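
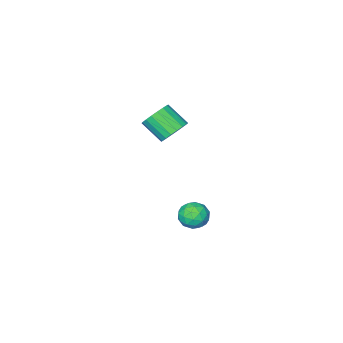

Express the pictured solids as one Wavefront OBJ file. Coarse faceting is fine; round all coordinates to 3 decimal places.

v 0.004 0.589 2.111
v 0.762 0.664 1.902
v 1.094 -0.354 2.741
v 0.336 -0.429 2.949
v 0.735 0.882 2.177
v 1.067 -0.136 3.016
v 0.563 1.041 2.439
v 0.894 0.023 3.278
v 0.28 1.111 2.635
v 0.611 0.093 3.474
v -0.058 1.078 2.728
v 0.274 0.06 3.567
v -0.383 0.947 2.699
v -0.051 -0.07 3.537
v -0.631 0.746 2.553
v -0.3 -0.272 3.391
v -0.754 0.514 2.319
v -0.422 -0.504 3.158
v -0.727 0.296 2.044
v -0.395 -0.722 2.883
v -0.554 0.137 1.782
v -0.223 -0.881 2.621
v -0.271 0.067 1.586
v 0.06 -0.951 2.425
v 0.066 0.1 1.493
v 0.398 -0.918 2.332
v 0.391 0.23 1.523
v 0.723 -0.787 2.361
v 0.64 0.432 1.669
v 0.971 -0.586 2.507
v -0.027 1.729 -2.731
v 0.315 1.373 -3.359
v -1.195 1.507 -3.241
v -0.853 1.151 -3.869
v -0.827 0.804 -3.15
v -0.106 0.94 -2.835
v -0.774 1.94 -3.765
v -0.053 2.076 -3.45
v -0.147 1.503 -3.998
v -0.18 0.801 -3.618
v -0.7 2.079 -2.982
v -0.733 1.377 -2.602
v 0.246 1.57 -3
v -1.126 1.31 -3.6
v -1.111 1.106 -3.177
v -0.91 0.896 -3.546
v -0.001 1.316 -2.692
v 0.2 1.107 -3.062
v -0.471 0.772 -2.939
v -1.08 1.773 -3.538
v -0.879 1.564 -3.908
v 0.03 1.984 -3.054
v 0.231 1.774 -3.423
v -0.409 2.108 -3.661
v 0.176 1.437 -3.745
v -0.511 1.307 -4.045
v -0.464 1.771 -3.984
v -0.04 1.851 -3.799
v 0.156 1.025 -3.522
v -0.53 0.895 -3.822
v -0.515 0.69 -3.399
v -0.091 0.771 -3.214
v -0.115 1.101 -3.898
v -0.35 1.985 -2.778
v -1.036 1.855 -3.078
v -0.789 2.109 -3.386
v -0.365 2.19 -3.201
v -0.369 1.573 -2.555
v -1.056 1.443 -2.855
v -0.84 1.029 -2.801
v -0.416 1.109 -2.616
v -0.765 1.779 -2.702
f 2 1 5
f 2 5 3
f 3 5 6
f 3 6 4
f 5 1 7
f 5 7 6
f 6 7 8
f 6 8 4
f 7 1 9
f 7 9 8
f 8 9 10
f 8 10 4
f 9 1 11
f 9 11 10
f 10 11 12
f 10 12 4
f 11 1 13
f 11 13 12
f 12 13 14
f 12 14 4
f 13 1 15
f 13 15 14
f 14 15 16
f 14 16 4
f 15 1 17
f 15 17 16
f 16 17 18
f 16 18 4
f 17 1 19
f 17 19 18
f 18 19 20
f 18 20 4
f 19 1 21
f 19 21 20
f 20 21 22
f 20 22 4
f 21 1 23
f 21 23 22
f 22 23 24
f 22 24 4
f 23 1 25
f 23 25 24
f 24 25 26
f 24 26 4
f 25 1 27
f 25 27 26
f 26 27 28
f 26 28 4
f 27 1 29
f 27 29 28
f 28 29 30
f 28 30 4
f 29 1 2
f 29 2 30
f 30 2 3
f 30 3 4
f 31 68 47
f 68 42 71
f 47 71 36
f 68 71 47
f 31 47 43
f 47 36 48
f 43 48 32
f 47 48 43
f 31 43 52
f 43 32 53
f 52 53 38
f 43 53 52
f 31 52 64
f 52 38 67
f 64 67 41
f 52 67 64
f 31 64 68
f 64 41 72
f 68 72 42
f 64 72 68
f 32 48 59
f 48 36 62
f 59 62 40
f 48 62 59
f 36 71 49
f 71 42 70
f 49 70 35
f 71 70 49
f 42 72 69
f 72 41 65
f 69 65 33
f 72 65 69
f 41 67 66
f 67 38 54
f 66 54 37
f 67 54 66
f 38 53 58
f 53 32 55
f 58 55 39
f 53 55 58
f 34 60 46
f 60 40 61
f 46 61 35
f 60 61 46
f 34 46 44
f 46 35 45
f 44 45 33
f 46 45 44
f 34 44 51
f 44 33 50
f 51 50 37
f 44 50 51
f 34 51 56
f 51 37 57
f 56 57 39
f 51 57 56
f 34 56 60
f 56 39 63
f 60 63 40
f 56 63 60
f 35 61 49
f 61 40 62
f 49 62 36
f 61 62 49
f 33 45 69
f 45 35 70
f 69 70 42
f 45 70 69
f 37 50 66
f 50 33 65
f 66 65 41
f 50 65 66
f 39 57 58
f 57 37 54
f 58 54 38
f 57 54 58
f 40 63 59
f 63 39 55
f 59 55 32
f 63 55 59



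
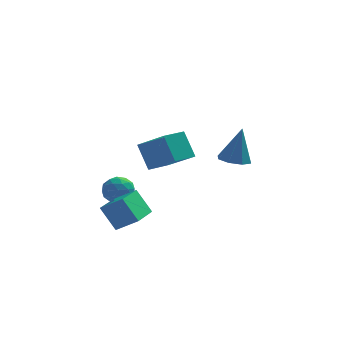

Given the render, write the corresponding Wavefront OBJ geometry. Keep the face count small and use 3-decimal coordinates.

v -1.833 3.24 1.084
v -0.42 2.07 2.223
v -0.883 4.291 0.985
v 0.53 3.121 2.124
v -1.23 2.559 -0.364
v 0.183 1.389 0.775
v -0.28 3.61 -0.463
v 1.133 2.44 0.676
v 3.136 -0.253 1.642
v 3.898 0.126 1.464
v 3.504 -0.047 3.658
v 3.4 0.565 1.51
v 2.747 0.525 1.633
v 2.322 0.029 1.762
v 2.374 -0.633 1.82
v 2.872 -1.072 1.774
v 3.525 -1.031 1.65
v 3.95 -0.535 1.522
v -2.793 0.825 -1.479
v -2.423 1.163 -0.752
v -2.717 -0.483 -0.908
v -2.347 -0.145 -0.181
v -3.194 0.024 -0.365
v -3.241 0.832 -0.717
v -1.899 -0.152 -0.943
v -1.946 0.656 -1.295
v -1.87 0.56 -0.42
v -2.671 0.668 -0.063
v -2.469 0.012 -1.597
v -3.27 0.12 -1.24
v -2.615 1.109 -1.165
v -2.525 -0.429 -0.495
v -3.023 -0.33 -0.603
v -2.806 -0.131 -0.176
v -3.096 0.914 -1.145
v -2.878 1.113 -0.718
v -3.331 0.443 -0.491
v -2.262 -0.433 -0.942
v -2.044 -0.234 -0.515
v -2.334 0.811 -1.484
v -2.117 1.01 -1.057
v -1.809 0.237 -1.169
v -2.073 0.953 -0.543
v -2.027 0.184 -0.208
v -1.764 0.18 -0.655
v -1.792 0.655 -0.862
v -2.543 1.017 -0.333
v -2.498 0.248 0.002
v -2.996 0.347 -0.106
v -3.024 0.822 -0.313
v -2.218 0.662 -0.139
v -2.642 0.432 -1.662
v -2.597 -0.337 -1.327
v -2.116 -0.142 -1.347
v -2.144 0.333 -1.554
v -3.113 0.496 -1.452
v -3.067 -0.273 -1.117
v -3.348 0.025 -0.798
v -3.376 0.5 -1.005
v -2.922 0.018 -1.521
v -3.129 -3.317 -0.39
v -2.039 -3.538 0.338
v -2.613 -1.491 -0.61
v -1.522 -1.712 0.118
v -2.358 -3.688 -1.658
v -1.267 -3.909 -0.93
v -1.841 -1.862 -1.878
v -0.751 -2.083 -1.15
f 2 4 1
f 5 2 1
f 1 4 3
f 3 5 1
f 2 8 4
f 6 2 5
f 6 8 2
f 4 8 3
f 7 5 3
f 3 8 7
f 7 6 5
f 8 6 7
f 10 9 12
f 10 12 11
f 12 9 13
f 12 13 11
f 13 9 14
f 13 14 11
f 14 9 15
f 14 15 11
f 15 9 16
f 15 16 11
f 16 9 17
f 16 17 11
f 17 9 18
f 17 18 11
f 18 9 10
f 18 10 11
f 19 56 35
f 56 30 59
f 35 59 24
f 56 59 35
f 19 35 31
f 35 24 36
f 31 36 20
f 35 36 31
f 19 31 40
f 31 20 41
f 40 41 26
f 31 41 40
f 19 40 52
f 40 26 55
f 52 55 29
f 40 55 52
f 19 52 56
f 52 29 60
f 56 60 30
f 52 60 56
f 20 36 47
f 36 24 50
f 47 50 28
f 36 50 47
f 24 59 37
f 59 30 58
f 37 58 23
f 59 58 37
f 30 60 57
f 60 29 53
f 57 53 21
f 60 53 57
f 29 55 54
f 55 26 42
f 54 42 25
f 55 42 54
f 26 41 46
f 41 20 43
f 46 43 27
f 41 43 46
f 22 48 34
f 48 28 49
f 34 49 23
f 48 49 34
f 22 34 32
f 34 23 33
f 32 33 21
f 34 33 32
f 22 32 39
f 32 21 38
f 39 38 25
f 32 38 39
f 22 39 44
f 39 25 45
f 44 45 27
f 39 45 44
f 22 44 48
f 44 27 51
f 48 51 28
f 44 51 48
f 23 49 37
f 49 28 50
f 37 50 24
f 49 50 37
f 21 33 57
f 33 23 58
f 57 58 30
f 33 58 57
f 25 38 54
f 38 21 53
f 54 53 29
f 38 53 54
f 27 45 46
f 45 25 42
f 46 42 26
f 45 42 46
f 28 51 47
f 51 27 43
f 47 43 20
f 51 43 47
f 62 64 61
f 65 62 61
f 61 64 63
f 63 65 61
f 62 68 64
f 66 62 65
f 66 68 62
f 64 68 63
f 67 65 63
f 63 68 67
f 67 66 65
f 68 66 67



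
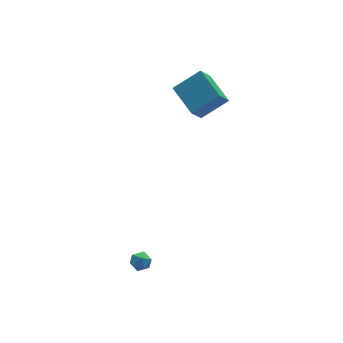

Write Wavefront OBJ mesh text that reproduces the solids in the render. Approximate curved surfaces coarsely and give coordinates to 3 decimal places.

v -2.213 -2.176 -2.823
v -1.585 -2.187 -2.771
v -2.155 -2.773 -3.649
v -1.527 -2.784 -3.597
v -1.884 -3.078 -3.169
v -1.919 -2.71 -2.658
v -1.821 -2.25 -3.762
v -1.856 -1.882 -3.251
v -1.342 -2.233 -3.352
v -1.381 -2.745 -2.985
v -2.359 -2.215 -3.435
v -2.398 -2.727 -3.068
v 2.754 2.315 3.302
v 4.292 2.249 4.328
v 2.433 4.205 3.904
v 3.971 4.14 4.93
v 3.489 2.78 2.23
v 5.027 2.715 3.256
v 3.168 4.671 2.832
v 4.706 4.605 3.858
f 1 12 6
f 1 6 2
f 1 2 8
f 1 8 11
f 1 11 12
f 2 6 10
f 6 12 5
f 12 11 3
f 11 8 7
f 8 2 9
f 4 10 5
f 4 5 3
f 4 3 7
f 4 7 9
f 4 9 10
f 5 10 6
f 3 5 12
f 7 3 11
f 9 7 8
f 10 9 2
f 14 16 13
f 17 14 13
f 13 16 15
f 15 17 13
f 14 20 16
f 18 14 17
f 18 20 14
f 16 20 15
f 19 17 15
f 15 20 19
f 19 18 17
f 20 18 19



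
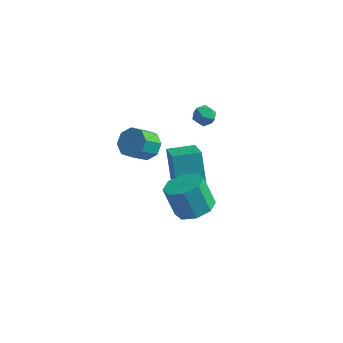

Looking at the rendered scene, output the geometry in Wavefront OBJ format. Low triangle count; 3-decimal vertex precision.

v -1.121 3.876 -1.219
v -0.606 3.365 -1.344
v -1.434 3.315 -0.216
v -0.919 2.804 -0.341
v -0.722 3.491 -0.165
v -0.528 3.838 -0.785
v -1.512 2.842 -0.775
v -1.318 3.189 -1.395
v -0.847 2.726 -1.069
v -0.359 3.127 -0.692
v -1.681 3.553 -0.868
v -1.193 3.954 -0.491
v 0.988 -3.763 -0.915
v 1.894 -3.262 -0.573
v 1.158 -3.016 1.017
v 0.252 -3.517 0.675
v 1.344 -2.733 -0.91
v 0.608 -2.487 0.681
v 0.586 -2.807 -1.25
v -0.151 -2.561 0.341
v 0.063 -3.441 -1.393
v -0.673 -3.195 0.197
v 0.082 -4.264 -1.257
v -0.654 -4.018 0.333
v 0.632 -4.793 -0.921
v -0.104 -4.547 0.67
v 1.391 -4.719 -0.581
v 0.654 -4.473 1.01
v 1.913 -4.085 -0.437
v 1.177 -3.839 1.153
v -2.044 0.928 -4.513
v -2.633 1.832 -2.913
v -0.699 1.758 -4.487
v -1.289 2.662 -2.887
v -1.171 -0.522 -3.373
v -1.761 0.382 -1.773
v 0.173 0.308 -3.347
v -0.416 1.212 -1.747
v -3.103 0.189 -1.051
v -2.338 -0.301 -1.098
v -2.852 -1.199 -0.096
v -3.617 -0.709 -0.049
v -2.3 0.207 -0.623
v -2.814 -0.691 0.378
v -2.733 0.704 -0.399
v -3.246 -0.193 0.603
v -3.382 0.9 -0.557
v -3.896 0.002 0.445
v -3.868 0.679 -1.004
v -4.382 -0.219 -0.002
v -3.906 0.171 -1.478
v -4.42 -0.727 -0.477
v -3.474 -0.327 -1.703
v -3.987 -1.224 -0.701
v -2.824 -0.522 -1.545
v -3.338 -1.42 -0.543
f 1 12 6
f 1 6 2
f 1 2 8
f 1 8 11
f 1 11 12
f 2 6 10
f 6 12 5
f 12 11 3
f 11 8 7
f 8 2 9
f 4 10 5
f 4 5 3
f 4 3 7
f 4 7 9
f 4 9 10
f 5 10 6
f 3 5 12
f 7 3 11
f 9 7 8
f 10 9 2
f 14 13 17
f 14 17 15
f 15 17 18
f 15 18 16
f 17 13 19
f 17 19 18
f 18 19 20
f 18 20 16
f 19 13 21
f 19 21 20
f 20 21 22
f 20 22 16
f 21 13 23
f 21 23 22
f 22 23 24
f 22 24 16
f 23 13 25
f 23 25 24
f 24 25 26
f 24 26 16
f 25 13 27
f 25 27 26
f 26 27 28
f 26 28 16
f 27 13 29
f 27 29 28
f 28 29 30
f 28 30 16
f 29 13 14
f 29 14 30
f 30 14 15
f 30 15 16
f 32 34 31
f 35 32 31
f 31 34 33
f 33 35 31
f 32 38 34
f 36 32 35
f 36 38 32
f 34 38 33
f 37 35 33
f 33 38 37
f 37 36 35
f 38 36 37
f 40 39 43
f 40 43 41
f 41 43 44
f 41 44 42
f 43 39 45
f 43 45 44
f 44 45 46
f 44 46 42
f 45 39 47
f 45 47 46
f 46 47 48
f 46 48 42
f 47 39 49
f 47 49 48
f 48 49 50
f 48 50 42
f 49 39 51
f 49 51 50
f 50 51 52
f 50 52 42
f 51 39 53
f 51 53 52
f 52 53 54
f 52 54 42
f 53 39 55
f 53 55 54
f 54 55 56
f 54 56 42
f 55 39 40
f 55 40 56
f 56 40 41
f 56 41 42



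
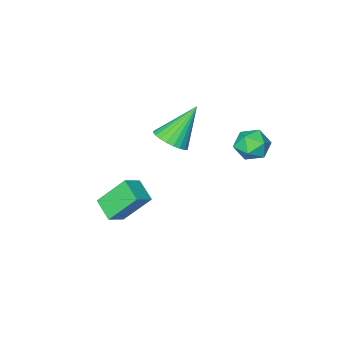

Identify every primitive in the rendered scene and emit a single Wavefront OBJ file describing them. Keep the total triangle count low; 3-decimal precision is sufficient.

v 2.84 -0.412 0.053
v 2.751 -1.344 0.484
v 3.591 -0.272 0.509
v 3.502 -1.203 0.941
v 3.698 -1.057 -1.161
v 3.609 -1.988 -0.729
v 4.449 -0.916 -0.704
v 4.36 -1.848 -0.273
v -1.917 0.681 1.903
v -1.311 1.034 1.541
v -1.149 -0.274 2.259
v -0.543 0.079 1.897
v -0.853 0.397 2.548
v -1.328 0.988 2.329
v -1.132 -0.228 1.471
v -1.607 0.363 1.252
v -0.826 0.472 1.275
v -0.654 0.858 1.94
v -1.806 -0.098 1.86
v -1.634 0.288 2.525
v 0.597 -2.401 1.196
v 1.209 -2.528 1.679
v -0.597 -2.339 2.724
v 1.206 -2.22 1.664
v 1.111 -1.94 1.578
v 0.938 -1.73 1.434
v 0.712 -1.622 1.254
v 0.469 -1.633 1.065
v 0.245 -1.761 0.895
v 0.075 -1.986 0.772
v -0.015 -2.275 0.713
v -0.013 -2.583 0.727
v 0.082 -2.863 0.813
v 0.256 -3.073 0.957
v 0.481 -3.181 1.138
v 0.724 -3.17 1.327
v 0.948 -3.042 1.496
v 1.118 -2.817 1.62
f 2 4 1
f 5 2 1
f 1 4 3
f 3 5 1
f 2 8 4
f 6 2 5
f 6 8 2
f 4 8 3
f 7 5 3
f 3 8 7
f 7 6 5
f 8 6 7
f 9 20 14
f 9 14 10
f 9 10 16
f 9 16 19
f 9 19 20
f 10 14 18
f 14 20 13
f 20 19 11
f 19 16 15
f 16 10 17
f 12 18 13
f 12 13 11
f 12 11 15
f 12 15 17
f 12 17 18
f 13 18 14
f 11 13 20
f 15 11 19
f 17 15 16
f 18 17 10
f 22 21 24
f 22 24 23
f 24 21 25
f 24 25 23
f 25 21 26
f 25 26 23
f 26 21 27
f 26 27 23
f 27 21 28
f 27 28 23
f 28 21 29
f 28 29 23
f 29 21 30
f 29 30 23
f 30 21 31
f 30 31 23
f 31 21 32
f 31 32 23
f 32 21 33
f 32 33 23
f 33 21 34
f 33 34 23
f 34 21 35
f 34 35 23
f 35 21 36
f 35 36 23
f 36 21 37
f 36 37 23
f 37 21 38
f 37 38 23
f 38 21 22
f 38 22 23



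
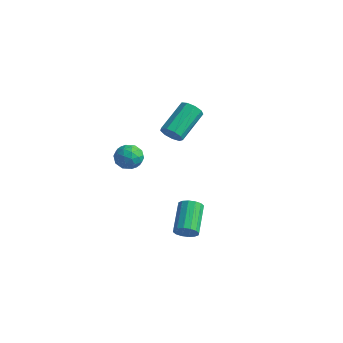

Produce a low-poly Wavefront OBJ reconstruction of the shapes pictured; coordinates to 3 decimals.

v -1.629 2.762 1.24
v -1.21 2.532 1.709
v -1.392 4.289 2.73
v -1.811 4.518 2.26
v -0.974 2.748 1.381
v -1.156 4.504 2.401
v -1.045 2.97 0.986
v -1.227 4.726 2.007
v -1.389 3.094 0.71
v -1.571 4.851 1.731
v -1.845 3.063 0.682
v -2.027 4.82 1.702
v -2.2 2.891 0.915
v -2.383 4.648 1.935
v -2.288 2.658 1.3
v -2.47 4.415 2.32
v -2.068 2.474 1.656
v -2.25 4.231 2.677
v -1.642 2.424 1.818
v -1.824 4.181 2.839
v 2.914 -1.225 -1.813
v 3.468 -0.908 -1.756
v 2.639 0.381 -0.851
v 2.086 0.065 -0.907
v 3.334 -0.797 -2.038
v 2.505 0.492 -1.133
v 3.087 -0.8 -2.259
v 2.259 0.489 -1.354
v 2.794 -0.917 -2.361
v 1.966 0.372 -1.456
v 2.533 -1.116 -2.315
v 1.705 0.173 -1.41
v 2.375 -1.345 -2.135
v 1.546 -0.055 -1.23
v 2.361 -1.541 -1.869
v 1.532 -0.252 -0.964
v 2.495 -1.652 -1.587
v 1.666 -0.363 -0.682
v 2.741 -1.649 -1.366
v 1.913 -0.36 -0.461
v 3.034 -1.532 -1.264
v 2.206 -0.243 -0.359
v 3.295 -1.333 -1.31
v 2.467 -0.044 -0.405
v 3.454 -1.105 -1.49
v 2.625 0.185 -0.585
v -0.052 -2.537 3.636
v 0.437 -1.962 3.496
v 0.643 -3.298 2.944
v 1.132 -2.723 2.804
v 1.084 -3.022 3.509
v 0.654 -2.552 3.937
v 0.426 -2.708 2.503
v -0.004 -2.238 2.931
v 0.732 -2.068 2.796
v 1.139 -2.262 3.417
v -0.059 -2.998 3.023
v 0.348 -3.192 3.644
v 0.131 -2.183 3.627
v 0.949 -3.077 2.813
v 0.92 -3.253 3.228
v 1.208 -2.915 3.145
v 0.259 -2.529 3.886
v 0.546 -2.191 3.804
v 0.927 -2.814 3.811
v 0.534 -3.069 2.636
v 0.821 -2.731 2.554
v -0.128 -2.345 3.295
v 0.16 -2.007 3.212
v 0.153 -2.446 2.629
v 0.592 -1.907 3.133
v 1.001 -2.354 2.726
v 0.586 -2.346 2.549
v 0.333 -2.069 2.801
v 0.831 -2.021 3.498
v 1.24 -2.468 3.091
v 1.212 -2.644 3.506
v 0.959 -2.368 3.757
v 1.005 -2.083 3.086
v -0.16 -2.792 3.349
v 0.249 -3.239 2.942
v 0.121 -2.892 2.683
v -0.132 -2.616 2.934
v 0.079 -2.906 3.714
v 0.488 -3.353 3.307
v 0.747 -3.191 3.639
v 0.494 -2.914 3.891
v 0.075 -3.177 3.354
f 2 1 5
f 2 5 3
f 3 5 6
f 3 6 4
f 5 1 7
f 5 7 6
f 6 7 8
f 6 8 4
f 7 1 9
f 7 9 8
f 8 9 10
f 8 10 4
f 9 1 11
f 9 11 10
f 10 11 12
f 10 12 4
f 11 1 13
f 11 13 12
f 12 13 14
f 12 14 4
f 13 1 15
f 13 15 14
f 14 15 16
f 14 16 4
f 15 1 17
f 15 17 16
f 16 17 18
f 16 18 4
f 17 1 19
f 17 19 18
f 18 19 20
f 18 20 4
f 19 1 2
f 19 2 20
f 20 2 3
f 20 3 4
f 22 21 25
f 22 25 23
f 23 25 26
f 23 26 24
f 25 21 27
f 25 27 26
f 26 27 28
f 26 28 24
f 27 21 29
f 27 29 28
f 28 29 30
f 28 30 24
f 29 21 31
f 29 31 30
f 30 31 32
f 30 32 24
f 31 21 33
f 31 33 32
f 32 33 34
f 32 34 24
f 33 21 35
f 33 35 34
f 34 35 36
f 34 36 24
f 35 21 37
f 35 37 36
f 36 37 38
f 36 38 24
f 37 21 39
f 37 39 38
f 38 39 40
f 38 40 24
f 39 21 41
f 39 41 40
f 40 41 42
f 40 42 24
f 41 21 43
f 41 43 42
f 42 43 44
f 42 44 24
f 43 21 45
f 43 45 44
f 44 45 46
f 44 46 24
f 45 21 22
f 45 22 46
f 46 22 23
f 46 23 24
f 47 84 63
f 84 58 87
f 63 87 52
f 84 87 63
f 47 63 59
f 63 52 64
f 59 64 48
f 63 64 59
f 47 59 68
f 59 48 69
f 68 69 54
f 59 69 68
f 47 68 80
f 68 54 83
f 80 83 57
f 68 83 80
f 47 80 84
f 80 57 88
f 84 88 58
f 80 88 84
f 48 64 75
f 64 52 78
f 75 78 56
f 64 78 75
f 52 87 65
f 87 58 86
f 65 86 51
f 87 86 65
f 58 88 85
f 88 57 81
f 85 81 49
f 88 81 85
f 57 83 82
f 83 54 70
f 82 70 53
f 83 70 82
f 54 69 74
f 69 48 71
f 74 71 55
f 69 71 74
f 50 76 62
f 76 56 77
f 62 77 51
f 76 77 62
f 50 62 60
f 62 51 61
f 60 61 49
f 62 61 60
f 50 60 67
f 60 49 66
f 67 66 53
f 60 66 67
f 50 67 72
f 67 53 73
f 72 73 55
f 67 73 72
f 50 72 76
f 72 55 79
f 76 79 56
f 72 79 76
f 51 77 65
f 77 56 78
f 65 78 52
f 77 78 65
f 49 61 85
f 61 51 86
f 85 86 58
f 61 86 85
f 53 66 82
f 66 49 81
f 82 81 57
f 66 81 82
f 55 73 74
f 73 53 70
f 74 70 54
f 73 70 74
f 56 79 75
f 79 55 71
f 75 71 48
f 79 71 75



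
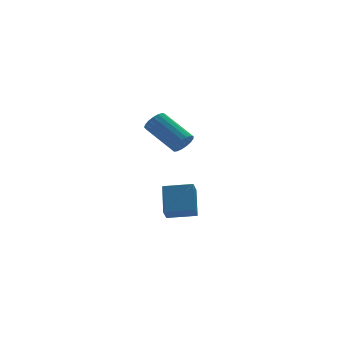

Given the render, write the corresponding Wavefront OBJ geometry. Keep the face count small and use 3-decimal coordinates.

v 2.22 -1.341 -4.329
v 1.811 -1.815 -3.655
v 2.762 -0.171 -3.176
v 2.353 -0.645 -2.502
v 3.487 -2.135 -4.118
v 3.078 -2.609 -3.444
v 4.029 -0.965 -2.965
v 3.62 -1.439 -2.291
v 1.448 -4.604 1.978
v 2.038 -4.452 2.139
v 1.362 -2.885 3.143
v 0.772 -3.036 2.982
v 1.994 -4.305 1.879
v 1.318 -2.738 2.883
v 1.824 -4.227 1.643
v 1.149 -2.659 2.646
v 1.569 -4.234 1.483
v 0.894 -2.667 2.486
v 1.286 -4.327 1.436
v 0.61 -2.759 2.44
v 1.04 -4.482 1.514
v 0.364 -2.915 2.517
v 0.887 -4.666 1.698
v 0.212 -3.098 2.702
v 0.863 -4.835 1.946
v 0.187 -3.268 2.95
v 0.972 -4.952 2.202
v 0.297 -3.384 3.205
v 1.191 -4.988 2.406
v 0.516 -3.421 3.41
v 1.469 -4.937 2.513
v 0.793 -3.369 3.516
v 1.741 -4.809 2.496
v 1.066 -3.242 3.5
v 1.947 -4.634 2.362
v 1.271 -3.067 3.365
f 2 4 1
f 5 2 1
f 1 4 3
f 3 5 1
f 2 8 4
f 6 2 5
f 6 8 2
f 4 8 3
f 7 5 3
f 3 8 7
f 7 6 5
f 8 6 7
f 10 9 13
f 10 13 11
f 11 13 14
f 11 14 12
f 13 9 15
f 13 15 14
f 14 15 16
f 14 16 12
f 15 9 17
f 15 17 16
f 16 17 18
f 16 18 12
f 17 9 19
f 17 19 18
f 18 19 20
f 18 20 12
f 19 9 21
f 19 21 20
f 20 21 22
f 20 22 12
f 21 9 23
f 21 23 22
f 22 23 24
f 22 24 12
f 23 9 25
f 23 25 24
f 24 25 26
f 24 26 12
f 25 9 27
f 25 27 26
f 26 27 28
f 26 28 12
f 27 9 29
f 27 29 28
f 28 29 30
f 28 30 12
f 29 9 31
f 29 31 30
f 30 31 32
f 30 32 12
f 31 9 33
f 31 33 32
f 32 33 34
f 32 34 12
f 33 9 35
f 33 35 34
f 34 35 36
f 34 36 12
f 35 9 10
f 35 10 36
f 36 10 11
f 36 11 12



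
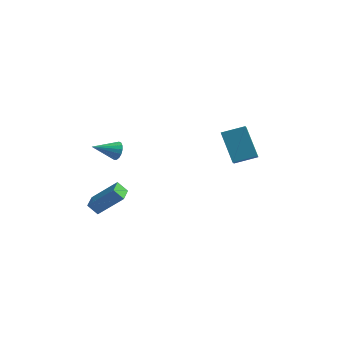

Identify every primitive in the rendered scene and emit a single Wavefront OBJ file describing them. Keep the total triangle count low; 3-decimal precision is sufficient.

v -3.811 -0.046 -3.458
v -4.441 -0.058 -2.816
v -3.923 1.035 -3.548
v -4.554 1.022 -2.906
v -2.286 0.238 -1.954
v -2.917 0.225 -1.312
v -2.399 1.318 -2.044
v -3.029 1.306 -1.402
v -2.961 1.165 1.488
v -2.533 0.869 1.894
v -4.199 0.315 2.172
v -2.623 1.127 2.053
v -2.789 1.393 2.083
v -2.995 1.608 1.977
v -3.194 1.721 1.759
v -3.339 1.707 1.478
v -3.397 1.569 1.2
v -3.356 1.338 0.988
v -3.224 1.068 0.891
v -3.032 0.82 0.93
v -2.824 0.652 1.097
v -2.647 0.601 1.354
v -2.542 0.679 1.642
v 3.664 2.53 0.849
v 3.896 1.373 1.791
v 2.636 3.63 2.453
v 2.868 2.473 3.395
v 4.952 3.127 1.265
v 5.184 1.97 2.207
v 3.924 4.227 2.869
v 4.156 3.07 3.811
f 2 4 1
f 5 2 1
f 1 4 3
f 3 5 1
f 2 8 4
f 6 2 5
f 6 8 2
f 4 8 3
f 7 5 3
f 3 8 7
f 7 6 5
f 8 6 7
f 10 9 12
f 10 12 11
f 12 9 13
f 12 13 11
f 13 9 14
f 13 14 11
f 14 9 15
f 14 15 11
f 15 9 16
f 15 16 11
f 16 9 17
f 16 17 11
f 17 9 18
f 17 18 11
f 18 9 19
f 18 19 11
f 19 9 20
f 19 20 11
f 20 9 21
f 20 21 11
f 21 9 22
f 21 22 11
f 22 9 23
f 22 23 11
f 23 9 10
f 23 10 11
f 25 27 24
f 28 25 24
f 24 27 26
f 26 28 24
f 25 31 27
f 29 25 28
f 29 31 25
f 27 31 26
f 30 28 26
f 26 31 30
f 30 29 28
f 31 29 30



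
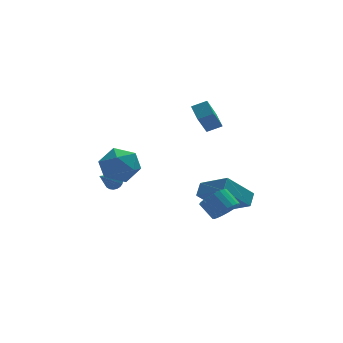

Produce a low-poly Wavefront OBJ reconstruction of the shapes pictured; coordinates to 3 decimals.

v -2.584 -0.715 0.206
v -1.806 -1.038 -0.586
v -2.314 -2.322 1.126
v -1.536 -2.645 0.334
v -1.297 -1.775 1.057
v -1.464 -0.782 0.488
v -2.656 -2.578 0.052
v -2.823 -1.585 -0.517
v -1.851 -2.19 -0.682
v -1.011 -1.693 -0.061
v -3.109 -1.667 0.601
v -2.269 -1.17 1.222
v 2.212 0.127 2.232
v 3.013 0.046 2.589
v 2.102 1.104 2.701
v 2.902 1.023 3.058
v 2.838 0.797 0.982
v 3.638 0.716 1.339
v 2.727 1.774 1.451
v 3.528 1.693 1.808
v -1.43 3.746 -3.608
v -1.16 3.347 -3.803
v -2.37 2.574 -2.512
v -1.037 3.406 -3.635
v -0.983 3.524 -3.462
v -1.006 3.68 -3.314
v -1.102 3.848 -3.217
v -1.255 3.998 -3.188
v -1.438 4.105 -3.231
v -1.619 4.149 -3.339
v -1.768 4.124 -3.494
v -1.859 4.034 -3.669
v -1.875 3.894 -3.832
v -1.814 3.728 -3.957
v -1.687 3.565 -4.022
v -1.515 3.434 -4.015
v -1.329 3.357 -3.938
v 3.439 -0.478 -2.665
v 3.8 0.211 -2.137
v 2.313 0.781 -3.536
v 2.675 1.47 -3.008
v 4.925 -0.15 -4.112
v 5.287 0.539 -3.584
v 3.8 1.109 -4.983
v 4.161 1.798 -4.455
v 2.835 -3.568 -2.507
v 3.565 -3.326 -2.222
v 3.054 -2.631 -1.507
v 2.325 -2.872 -1.793
v 3.511 -3.104 -2.475
v 3.001 -2.409 -1.761
v 3.341 -2.963 -2.734
v 2.83 -2.268 -2.02
v 3.083 -2.926 -2.954
v 2.572 -2.231 -2.24
v 2.782 -3 -3.097
v 2.272 -2.305 -2.382
v 2.49 -3.173 -3.138
v 1.98 -2.477 -2.423
v 2.259 -3.413 -3.069
v 1.748 -2.718 -2.355
v 2.126 -3.68 -2.904
v 1.616 -2.985 -2.189
v 2.117 -3.928 -2.67
v 1.606 -3.233 -1.955
v 2.231 -4.113 -2.408
v 1.721 -3.418 -1.693
v 2.45 -4.204 -2.163
v 1.94 -3.509 -1.448
v 2.736 -4.185 -1.977
v 2.226 -3.49 -1.263
v 3.039 -4.059 -1.884
v 2.528 -3.364 -1.169
v 3.306 -3.849 -1.898
v 2.796 -3.153 -1.183
v 3.492 -3.589 -2.017
v 2.982 -2.894 -1.303
f 1 12 6
f 1 6 2
f 1 2 8
f 1 8 11
f 1 11 12
f 2 6 10
f 6 12 5
f 12 11 3
f 11 8 7
f 8 2 9
f 4 10 5
f 4 5 3
f 4 3 7
f 4 7 9
f 4 9 10
f 5 10 6
f 3 5 12
f 7 3 11
f 9 7 8
f 10 9 2
f 14 16 13
f 17 14 13
f 13 16 15
f 15 17 13
f 14 20 16
f 18 14 17
f 18 20 14
f 16 20 15
f 19 17 15
f 15 20 19
f 19 18 17
f 20 18 19
f 22 21 24
f 22 24 23
f 24 21 25
f 24 25 23
f 25 21 26
f 25 26 23
f 26 21 27
f 26 27 23
f 27 21 28
f 27 28 23
f 28 21 29
f 28 29 23
f 29 21 30
f 29 30 23
f 30 21 31
f 30 31 23
f 31 21 32
f 31 32 23
f 32 21 33
f 32 33 23
f 33 21 34
f 33 34 23
f 34 21 35
f 34 35 23
f 35 21 36
f 35 36 23
f 36 21 37
f 36 37 23
f 37 21 22
f 37 22 23
f 39 41 38
f 42 39 38
f 38 41 40
f 40 42 38
f 39 45 41
f 43 39 42
f 43 45 39
f 41 45 40
f 44 42 40
f 40 45 44
f 44 43 42
f 45 43 44
f 47 46 50
f 47 50 48
f 48 50 51
f 48 51 49
f 50 46 52
f 50 52 51
f 51 52 53
f 51 53 49
f 52 46 54
f 52 54 53
f 53 54 55
f 53 55 49
f 54 46 56
f 54 56 55
f 55 56 57
f 55 57 49
f 56 46 58
f 56 58 57
f 57 58 59
f 57 59 49
f 58 46 60
f 58 60 59
f 59 60 61
f 59 61 49
f 60 46 62
f 60 62 61
f 61 62 63
f 61 63 49
f 62 46 64
f 62 64 63
f 63 64 65
f 63 65 49
f 64 46 66
f 64 66 65
f 65 66 67
f 65 67 49
f 66 46 68
f 66 68 67
f 67 68 69
f 67 69 49
f 68 46 70
f 68 70 69
f 69 70 71
f 69 71 49
f 70 46 72
f 70 72 71
f 71 72 73
f 71 73 49
f 72 46 74
f 72 74 73
f 73 74 75
f 73 75 49
f 74 46 76
f 74 76 75
f 75 76 77
f 75 77 49
f 76 46 47
f 76 47 77
f 77 47 48
f 77 48 49



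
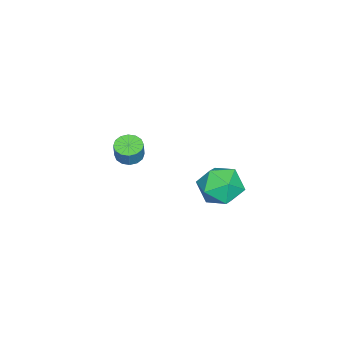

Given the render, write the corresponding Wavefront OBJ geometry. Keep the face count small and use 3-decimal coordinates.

v -2.585 -3.571 0.245
v -1.91 -3.648 0.006
v -1.56 -3.525 0.956
v -2.235 -3.449 1.195
v -1.979 -3.282 -0.016
v -1.629 -3.16 0.935
v -2.211 -2.994 0.032
v -1.861 -2.871 0.983
v -2.542 -2.861 0.137
v -2.192 -2.738 1.088
v -2.886 -2.918 0.271
v -2.536 -2.795 1.221
v -3.148 -3.15 0.398
v -2.798 -3.027 1.348
v -3.26 -3.495 0.484
v -2.91 -3.372 1.434
v -3.191 -3.86 0.505
v -2.841 -3.738 1.456
v -2.959 -4.149 0.457
v -2.609 -4.026 1.408
v -2.628 -4.282 0.352
v -2.278 -4.159 1.303
v -2.284 -4.225 0.219
v -1.934 -4.102 1.169
v -2.022 -3.993 0.092
v -1.672 -3.87 1.042
v -0.08 2.784 2.842
v 0.332 3.448 1.933
v 0.648 1.192 2.007
v 1.06 1.856 1.098
v 1.55 1.96 2.187
v 1.1 2.944 2.703
v -0.12 1.696 1.237
v -0.57 2.68 1.753
v 0.307 2.776 0.941
v 1.339 2.939 1.529
v -0.359 1.701 2.411
v 0.673 1.864 2.999
f 2 1 5
f 2 5 3
f 3 5 6
f 3 6 4
f 5 1 7
f 5 7 6
f 6 7 8
f 6 8 4
f 7 1 9
f 7 9 8
f 8 9 10
f 8 10 4
f 9 1 11
f 9 11 10
f 10 11 12
f 10 12 4
f 11 1 13
f 11 13 12
f 12 13 14
f 12 14 4
f 13 1 15
f 13 15 14
f 14 15 16
f 14 16 4
f 15 1 17
f 15 17 16
f 16 17 18
f 16 18 4
f 17 1 19
f 17 19 18
f 18 19 20
f 18 20 4
f 19 1 21
f 19 21 20
f 20 21 22
f 20 22 4
f 21 1 23
f 21 23 22
f 22 23 24
f 22 24 4
f 23 1 25
f 23 25 24
f 24 25 26
f 24 26 4
f 25 1 2
f 25 2 26
f 26 2 3
f 26 3 4
f 27 38 32
f 27 32 28
f 27 28 34
f 27 34 37
f 27 37 38
f 28 32 36
f 32 38 31
f 38 37 29
f 37 34 33
f 34 28 35
f 30 36 31
f 30 31 29
f 30 29 33
f 30 33 35
f 30 35 36
f 31 36 32
f 29 31 38
f 33 29 37
f 35 33 34
f 36 35 28



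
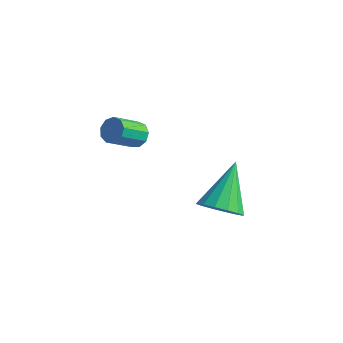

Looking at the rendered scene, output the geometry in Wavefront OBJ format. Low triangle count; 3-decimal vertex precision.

v 3.538 3.076 -2.282
v 3.894 3.644 -2.897
v 3.262 4.684 -0.958
v 3.431 3.64 -2.988
v 2.998 3.485 -2.89
v 2.709 3.22 -2.628
v 2.642 2.917 -2.274
v 2.815 2.656 -1.922
v 3.182 2.509 -1.666
v 3.644 2.513 -1.575
v 4.078 2.668 -1.673
v 4.367 2.933 -1.935
v 4.434 3.236 -2.289
v 4.26 3.496 -2.641
v -0.66 4.232 -0.939
v -0.126 4.034 -0.91
v -0.547 3.031 -0.012
v -1.08 3.228 -0.041
v -0.183 4.304 -0.634
v -0.604 3.301 0.263
v -0.463 4.54 -0.501
v -0.884 3.537 0.396
v -0.835 4.632 -0.573
v -1.256 3.629 0.324
v -1.125 4.537 -0.816
v -1.546 3.534 0.081
v -1.197 4.298 -1.116
v -1.618 3.295 -0.219
v -1.018 4.029 -1.333
v -1.438 3.026 -0.436
v -0.671 3.854 -1.366
v -1.091 2.851 -0.468
v -0.318 3.856 -1.198
v -0.739 2.853 -0.301
f 2 1 4
f 2 4 3
f 4 1 5
f 4 5 3
f 5 1 6
f 5 6 3
f 6 1 7
f 6 7 3
f 7 1 8
f 7 8 3
f 8 1 9
f 8 9 3
f 9 1 10
f 9 10 3
f 10 1 11
f 10 11 3
f 11 1 12
f 11 12 3
f 12 1 13
f 12 13 3
f 13 1 14
f 13 14 3
f 14 1 2
f 14 2 3
f 16 15 19
f 16 19 17
f 17 19 20
f 17 20 18
f 19 15 21
f 19 21 20
f 20 21 22
f 20 22 18
f 21 15 23
f 21 23 22
f 22 23 24
f 22 24 18
f 23 15 25
f 23 25 24
f 24 25 26
f 24 26 18
f 25 15 27
f 25 27 26
f 26 27 28
f 26 28 18
f 27 15 29
f 27 29 28
f 28 29 30
f 28 30 18
f 29 15 31
f 29 31 30
f 30 31 32
f 30 32 18
f 31 15 33
f 31 33 32
f 32 33 34
f 32 34 18
f 33 15 16
f 33 16 34
f 34 16 17
f 34 17 18



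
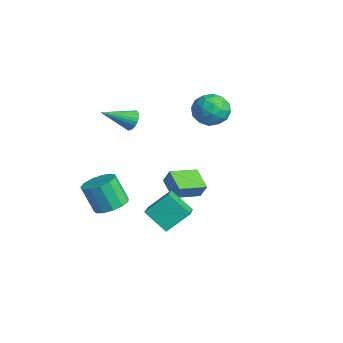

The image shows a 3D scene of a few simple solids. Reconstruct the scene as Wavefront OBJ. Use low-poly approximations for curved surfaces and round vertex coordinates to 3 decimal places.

v 1.144 -1.562 -2.926
v 2.389 -2.313 -2.212
v 1.297 -0.394 -1.965
v 2.542 -1.145 -1.251
v 2.098 -0.895 -3.889
v 3.343 -1.646 -3.175
v 2.251 0.273 -2.928
v 3.496 -0.478 -2.214
v -2.729 4.201 0.63
v -1.7 4.318 0.524
v -2.52 2.542 0.836
v -1.491 2.659 0.73
v -1.972 3.03 1.575
v -2.102 4.055 1.448
v -2.118 2.805 -0.088
v -2.248 3.83 -0.215
v -1.323 3.455 0.08
v -1.233 3.594 1.108
v -2.987 3.266 0.252
v -2.897 3.405 1.28
v -2.233 4.405 0.559
v -1.987 2.455 0.801
v -2.27 2.673 1.298
v -1.665 2.742 1.235
v -2.469 4.25 1.102
v -1.864 4.319 1.04
v -2.024 3.562 1.657
v -2.356 2.541 0.32
v -1.751 2.61 0.258
v -2.555 4.118 0.125
v -1.95 4.187 0.062
v -2.196 3.298 -0.297
v -1.406 3.966 0.236
v -1.283 2.992 0.357
v -1.652 3.078 -0.124
v -1.728 3.68 -0.198
v -1.353 4.048 0.84
v -1.23 3.073 0.961
v -1.513 3.291 1.458
v -1.589 3.894 1.383
v -1.131 3.541 0.579
v -2.99 3.787 0.399
v -2.867 2.812 0.52
v -2.631 2.966 -0.023
v -2.707 3.569 -0.098
v -2.937 3.868 1.003
v -2.814 2.894 1.124
v -2.492 3.18 1.558
v -2.568 3.782 1.484
v -3.089 3.319 0.781
v -1.468 0.494 -3.25
v -1.137 0.689 -2.448
v -1.517 2.024 -3.602
v -1.186 2.219 -2.799
v -0.234 0.421 -3.741
v 0.097 0.616 -2.938
v -0.283 1.951 -4.092
v 0.048 2.146 -3.29
v -1.766 -0.987 1.332
v -1.586 -1.297 0.825
v -2.034 -2.513 2.168
v -1.376 -1.27 0.942
v -1.224 -1.201 1.117
v -1.156 -1.099 1.325
v -1.18 -0.98 1.535
v -1.293 -0.862 1.713
v -1.478 -0.763 1.833
v -1.707 -0.699 1.877
v -1.945 -0.678 1.838
v -2.156 -0.705 1.722
v -2.307 -0.774 1.547
v -2.375 -0.876 1.338
v -2.351 -0.995 1.129
v -2.238 -1.113 0.951
v -2.053 -1.212 0.83
v -1.824 -1.276 0.786
v -1.413 -2.312 -4.181
v -0.797 -3.007 -4.129
v -1.392 -3.423 -2.647
v -2.007 -2.728 -2.699
v -0.564 -2.588 -3.918
v -1.159 -3.004 -2.436
v -0.601 -2.081 -3.79
v -1.196 -2.497 -2.308
v -0.895 -1.647 -3.787
v -1.49 -2.063 -2.305
v -1.354 -1.425 -3.909
v -1.948 -1.841 -2.427
v -1.831 -1.484 -4.117
v -2.426 -1.9 -2.635
v -2.176 -1.806 -4.345
v -2.77 -2.222 -2.863
v -2.278 -2.289 -4.522
v -2.872 -2.705 -3.04
v -2.105 -2.779 -4.59
v -2.7 -3.195 -3.108
v -1.713 -3.121 -4.528
v -2.308 -3.537 -3.046
v -1.225 -3.206 -4.356
v -1.82 -3.622 -2.874
f 2 4 1
f 5 2 1
f 1 4 3
f 3 5 1
f 2 8 4
f 6 2 5
f 6 8 2
f 4 8 3
f 7 5 3
f 3 8 7
f 7 6 5
f 8 6 7
f 9 46 25
f 46 20 49
f 25 49 14
f 46 49 25
f 9 25 21
f 25 14 26
f 21 26 10
f 25 26 21
f 9 21 30
f 21 10 31
f 30 31 16
f 21 31 30
f 9 30 42
f 30 16 45
f 42 45 19
f 30 45 42
f 9 42 46
f 42 19 50
f 46 50 20
f 42 50 46
f 10 26 37
f 26 14 40
f 37 40 18
f 26 40 37
f 14 49 27
f 49 20 48
f 27 48 13
f 49 48 27
f 20 50 47
f 50 19 43
f 47 43 11
f 50 43 47
f 19 45 44
f 45 16 32
f 44 32 15
f 45 32 44
f 16 31 36
f 31 10 33
f 36 33 17
f 31 33 36
f 12 38 24
f 38 18 39
f 24 39 13
f 38 39 24
f 12 24 22
f 24 13 23
f 22 23 11
f 24 23 22
f 12 22 29
f 22 11 28
f 29 28 15
f 22 28 29
f 12 29 34
f 29 15 35
f 34 35 17
f 29 35 34
f 12 34 38
f 34 17 41
f 38 41 18
f 34 41 38
f 13 39 27
f 39 18 40
f 27 40 14
f 39 40 27
f 11 23 47
f 23 13 48
f 47 48 20
f 23 48 47
f 15 28 44
f 28 11 43
f 44 43 19
f 28 43 44
f 17 35 36
f 35 15 32
f 36 32 16
f 35 32 36
f 18 41 37
f 41 17 33
f 37 33 10
f 41 33 37
f 52 54 51
f 55 52 51
f 51 54 53
f 53 55 51
f 52 58 54
f 56 52 55
f 56 58 52
f 54 58 53
f 57 55 53
f 53 58 57
f 57 56 55
f 58 56 57
f 60 59 62
f 60 62 61
f 62 59 63
f 62 63 61
f 63 59 64
f 63 64 61
f 64 59 65
f 64 65 61
f 65 59 66
f 65 66 61
f 66 59 67
f 66 67 61
f 67 59 68
f 67 68 61
f 68 59 69
f 68 69 61
f 69 59 70
f 69 70 61
f 70 59 71
f 70 71 61
f 71 59 72
f 71 72 61
f 72 59 73
f 72 73 61
f 73 59 74
f 73 74 61
f 74 59 75
f 74 75 61
f 75 59 76
f 75 76 61
f 76 59 60
f 76 60 61
f 78 77 81
f 78 81 79
f 79 81 82
f 79 82 80
f 81 77 83
f 81 83 82
f 82 83 84
f 82 84 80
f 83 77 85
f 83 85 84
f 84 85 86
f 84 86 80
f 85 77 87
f 85 87 86
f 86 87 88
f 86 88 80
f 87 77 89
f 87 89 88
f 88 89 90
f 88 90 80
f 89 77 91
f 89 91 90
f 90 91 92
f 90 92 80
f 91 77 93
f 91 93 92
f 92 93 94
f 92 94 80
f 93 77 95
f 93 95 94
f 94 95 96
f 94 96 80
f 95 77 97
f 95 97 96
f 96 97 98
f 96 98 80
f 97 77 99
f 97 99 98
f 98 99 100
f 98 100 80
f 99 77 78
f 99 78 100
f 100 78 79
f 100 79 80



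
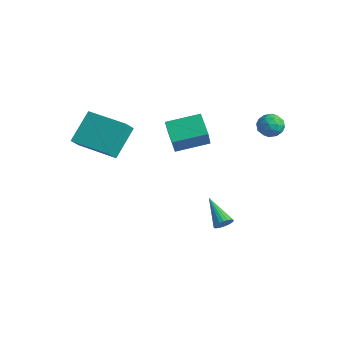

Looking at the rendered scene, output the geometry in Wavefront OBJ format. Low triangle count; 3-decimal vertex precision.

v -3.838 -3.265 1.141
v -4.178 -1.91 2.428
v -4.045 -2.648 0.436
v -4.386 -1.292 1.723
v -1.774 -2.668 1.057
v -2.115 -1.312 2.344
v -1.982 -2.05 0.352
v -2.322 -0.695 1.639
v 1.64 1.499 -4.097
v 1.915 1.502 -3.656
v 0.2 1.841 -3.203
v 1.926 1.71 -3.717
v 1.888 1.88 -3.844
v 1.807 1.985 -4.015
v 1.697 2.006 -4.2
v 1.577 1.939 -4.367
v 1.468 1.796 -4.488
v 1.389 1.602 -4.541
v 1.354 1.39 -4.517
v 1.368 1.197 -4.421
v 1.429 1.056 -4.269
v 1.527 0.992 -4.087
v 1.644 1.015 -3.907
v 1.761 1.123 -3.759
v 1.857 1.295 -3.671
v 2.913 3.939 2.723
v 3.402 3.471 2.526
v 2.178 3.089 2.914
v 2.667 2.621 2.717
v 2.745 2.981 3.318
v 3.2 3.506 3.199
v 2.38 3.054 2.241
v 2.835 3.579 2.122
v 3.073 2.924 2.227
v 3.298 2.879 2.893
v 2.282 3.681 2.547
v 2.507 3.636 3.213
v 3.222 3.779 2.607
v 2.358 2.781 2.833
v 2.404 2.992 3.186
v 2.691 2.717 3.07
v 3.103 3.8 3.004
v 3.391 3.525 2.887
v 3.005 3.237 3.353
v 2.189 3.035 2.553
v 2.477 2.76 2.436
v 2.889 3.843 2.37
v 3.176 3.568 2.254
v 2.575 3.323 2.087
v 3.316 3.183 2.316
v 2.884 2.684 2.429
v 2.715 2.938 2.149
v 2.982 3.247 2.079
v 3.448 3.157 2.707
v 3.016 2.657 2.82
v 3.063 2.869 3.173
v 3.33 3.177 3.104
v 3.255 2.836 2.532
v 2.564 3.903 2.62
v 2.132 3.403 2.733
v 2.25 3.383 2.336
v 2.517 3.691 2.267
v 2.696 3.876 3.011
v 2.264 3.377 3.124
v 2.598 3.313 3.361
v 2.865 3.622 3.291
v 2.325 3.724 2.908
v -2.718 1.765 0.06
v -1.927 0.905 1.559
v -1.832 3.248 0.443
v -1.041 2.388 1.942
v -1.739 1.372 -0.682
v -0.948 0.512 0.817
v -0.853 2.855 -0.299
v -0.062 1.995 1.2
f 2 4 1
f 5 2 1
f 1 4 3
f 3 5 1
f 2 8 4
f 6 2 5
f 6 8 2
f 4 8 3
f 7 5 3
f 3 8 7
f 7 6 5
f 8 6 7
f 10 9 12
f 10 12 11
f 12 9 13
f 12 13 11
f 13 9 14
f 13 14 11
f 14 9 15
f 14 15 11
f 15 9 16
f 15 16 11
f 16 9 17
f 16 17 11
f 17 9 18
f 17 18 11
f 18 9 19
f 18 19 11
f 19 9 20
f 19 20 11
f 20 9 21
f 20 21 11
f 21 9 22
f 21 22 11
f 22 9 23
f 22 23 11
f 23 9 24
f 23 24 11
f 24 9 25
f 24 25 11
f 25 9 10
f 25 10 11
f 26 63 42
f 63 37 66
f 42 66 31
f 63 66 42
f 26 42 38
f 42 31 43
f 38 43 27
f 42 43 38
f 26 38 47
f 38 27 48
f 47 48 33
f 38 48 47
f 26 47 59
f 47 33 62
f 59 62 36
f 47 62 59
f 26 59 63
f 59 36 67
f 63 67 37
f 59 67 63
f 27 43 54
f 43 31 57
f 54 57 35
f 43 57 54
f 31 66 44
f 66 37 65
f 44 65 30
f 66 65 44
f 37 67 64
f 67 36 60
f 64 60 28
f 67 60 64
f 36 62 61
f 62 33 49
f 61 49 32
f 62 49 61
f 33 48 53
f 48 27 50
f 53 50 34
f 48 50 53
f 29 55 41
f 55 35 56
f 41 56 30
f 55 56 41
f 29 41 39
f 41 30 40
f 39 40 28
f 41 40 39
f 29 39 46
f 39 28 45
f 46 45 32
f 39 45 46
f 29 46 51
f 46 32 52
f 51 52 34
f 46 52 51
f 29 51 55
f 51 34 58
f 55 58 35
f 51 58 55
f 30 56 44
f 56 35 57
f 44 57 31
f 56 57 44
f 28 40 64
f 40 30 65
f 64 65 37
f 40 65 64
f 32 45 61
f 45 28 60
f 61 60 36
f 45 60 61
f 34 52 53
f 52 32 49
f 53 49 33
f 52 49 53
f 35 58 54
f 58 34 50
f 54 50 27
f 58 50 54
f 69 71 68
f 72 69 68
f 68 71 70
f 70 72 68
f 69 75 71
f 73 69 72
f 73 75 69
f 71 75 70
f 74 72 70
f 70 75 74
f 74 73 72
f 75 73 74



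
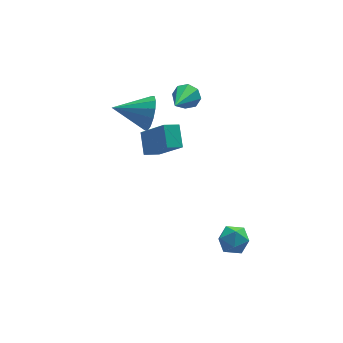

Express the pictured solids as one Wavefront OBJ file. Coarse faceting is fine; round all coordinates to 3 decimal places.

v -1.165 0.941 3.594
v -0.791 1.373 4.439
v -2.915 1.419 4.126
v -0.795 1.758 4.079
v -0.898 1.925 3.589
v -1.073 1.828 3.1
v -1.273 1.494 2.744
v -1.443 1.011 2.615
v -1.54 0.509 2.749
v -1.536 0.123 3.11
v -1.432 -0.043 3.6
v -1.258 0.054 4.089
v -1.058 0.388 4.445
v -0.887 0.871 4.573
v -1.12 2.193 -1.082
v -0.948 3.275 -0.328
v -0.279 2.307 -1.437
v -0.107 3.389 -0.683
v -0.293 0.971 0.483
v -0.121 2.053 1.237
v 0.548 1.085 0.128
v 0.72 2.167 0.882
v 1.106 2.194 3.062
v 1.655 2.103 3.55
v 0.034 0.746 3.998
v 1.278 2.491 3.717
v 0.8 2.705 3.501
v 0.502 2.619 3.027
v 0.557 2.284 2.574
v 0.934 1.896 2.406
v 1.412 1.683 2.622
v 1.711 1.768 3.096
v 1.719 -3.21 -2.932
v 2.111 -3.599 -2.257
v 0.829 -4.301 -3.043
v 1.221 -4.69 -2.368
v 0.748 -3.968 -2.241
v 1.298 -3.294 -2.172
v 1.642 -4.606 -3.128
v 2.192 -3.932 -3.059
v 2.064 -4.462 -2.378
v 1.511 -4.068 -1.829
v 1.429 -3.832 -3.471
v 0.876 -3.438 -2.922
f 2 1 4
f 2 4 3
f 4 1 5
f 4 5 3
f 5 1 6
f 5 6 3
f 6 1 7
f 6 7 3
f 7 1 8
f 7 8 3
f 8 1 9
f 8 9 3
f 9 1 10
f 9 10 3
f 10 1 11
f 10 11 3
f 11 1 12
f 11 12 3
f 12 1 13
f 12 13 3
f 13 1 14
f 13 14 3
f 14 1 2
f 14 2 3
f 16 18 15
f 19 16 15
f 15 18 17
f 17 19 15
f 16 22 18
f 20 16 19
f 20 22 16
f 18 22 17
f 21 19 17
f 17 22 21
f 21 20 19
f 22 20 21
f 24 23 26
f 24 26 25
f 26 23 27
f 26 27 25
f 27 23 28
f 27 28 25
f 28 23 29
f 28 29 25
f 29 23 30
f 29 30 25
f 30 23 31
f 30 31 25
f 31 23 32
f 31 32 25
f 32 23 24
f 32 24 25
f 33 44 38
f 33 38 34
f 33 34 40
f 33 40 43
f 33 43 44
f 34 38 42
f 38 44 37
f 44 43 35
f 43 40 39
f 40 34 41
f 36 42 37
f 36 37 35
f 36 35 39
f 36 39 41
f 36 41 42
f 37 42 38
f 35 37 44
f 39 35 43
f 41 39 40
f 42 41 34



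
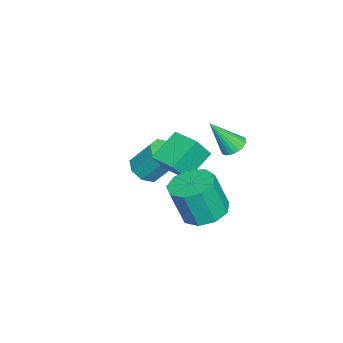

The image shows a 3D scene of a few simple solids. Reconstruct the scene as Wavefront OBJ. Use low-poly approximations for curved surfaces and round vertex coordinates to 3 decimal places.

v 1.484 -2.523 0.244
v 0.31 -1.901 1.136
v 0.961 -2.08 -0.753
v -0.212 -1.457 0.139
v 2.192 -1.383 0.381
v 1.019 -0.76 1.273
v 1.67 -0.939 -0.616
v 0.496 -0.317 0.276
v -1.314 -3.762 -2.709
v -0.633 -4.14 -2.456
v -0.584 -3.197 -1.177
v -1.266 -2.818 -1.431
v -0.511 -3.647 -2.825
v -0.462 -2.704 -1.546
v -0.86 -3.221 -3.126
v -0.811 -2.278 -1.847
v -1.475 -3.112 -3.183
v -1.426 -2.168 -1.904
v -1.996 -3.383 -2.963
v -1.947 -2.44 -1.684
v -2.118 -3.876 -2.594
v -2.069 -2.933 -1.315
v -1.769 -4.302 -2.293
v -1.72 -3.359 -1.014
v -1.154 -4.412 -2.236
v -1.105 -3.468 -0.957
v 3.397 0.342 -0.983
v 4.172 0.983 -0.899
v 4.419 0.46 0.827
v 3.643 -0.182 0.743
v 3.584 1.298 -0.719
v 3.831 0.775 1.006
v 2.909 1.166 -0.663
v 3.155 0.643 1.063
v 2.461 0.648 -0.756
v 2.708 0.125 0.969
v 2.452 -0.013 -0.955
v 2.698 -0.537 0.77
v 2.884 -0.509 -1.167
v 3.131 -1.032 0.558
v 3.556 -0.606 -1.293
v 3.803 -1.129 0.433
v 4.154 -0.26 -1.273
v 4.401 -0.783 0.452
v 4.397 0.368 -1.118
v 4.644 -0.156 0.608
v 0.843 0.719 1.223
v 1.426 0.737 1.079
v 1.217 -0.179 2.617
v 1.404 0.931 1.209
v 1.298 1.092 1.341
v 1.122 1.196 1.455
v 0.904 1.228 1.534
v 0.677 1.182 1.565
v 0.475 1.066 1.544
v 0.329 0.896 1.475
v 0.261 0.7 1.366
v 0.282 0.507 1.236
v 0.389 0.345 1.104
v 0.565 0.241 0.99
v 0.783 0.209 0.911
v 1.01 0.255 0.88
v 1.212 0.372 0.901
v 1.358 0.541 0.971
f 2 4 1
f 5 2 1
f 1 4 3
f 3 5 1
f 2 8 4
f 6 2 5
f 6 8 2
f 4 8 3
f 7 5 3
f 3 8 7
f 7 6 5
f 8 6 7
f 10 9 13
f 10 13 11
f 11 13 14
f 11 14 12
f 13 9 15
f 13 15 14
f 14 15 16
f 14 16 12
f 15 9 17
f 15 17 16
f 16 17 18
f 16 18 12
f 17 9 19
f 17 19 18
f 18 19 20
f 18 20 12
f 19 9 21
f 19 21 20
f 20 21 22
f 20 22 12
f 21 9 23
f 21 23 22
f 22 23 24
f 22 24 12
f 23 9 25
f 23 25 24
f 24 25 26
f 24 26 12
f 25 9 10
f 25 10 26
f 26 10 11
f 26 11 12
f 28 27 31
f 28 31 29
f 29 31 32
f 29 32 30
f 31 27 33
f 31 33 32
f 32 33 34
f 32 34 30
f 33 27 35
f 33 35 34
f 34 35 36
f 34 36 30
f 35 27 37
f 35 37 36
f 36 37 38
f 36 38 30
f 37 27 39
f 37 39 38
f 38 39 40
f 38 40 30
f 39 27 41
f 39 41 40
f 40 41 42
f 40 42 30
f 41 27 43
f 41 43 42
f 42 43 44
f 42 44 30
f 43 27 45
f 43 45 44
f 44 45 46
f 44 46 30
f 45 27 28
f 45 28 46
f 46 28 29
f 46 29 30
f 48 47 50
f 48 50 49
f 50 47 51
f 50 51 49
f 51 47 52
f 51 52 49
f 52 47 53
f 52 53 49
f 53 47 54
f 53 54 49
f 54 47 55
f 54 55 49
f 55 47 56
f 55 56 49
f 56 47 57
f 56 57 49
f 57 47 58
f 57 58 49
f 58 47 59
f 58 59 49
f 59 47 60
f 59 60 49
f 60 47 61
f 60 61 49
f 61 47 62
f 61 62 49
f 62 47 63
f 62 63 49
f 63 47 64
f 63 64 49
f 64 47 48
f 64 48 49



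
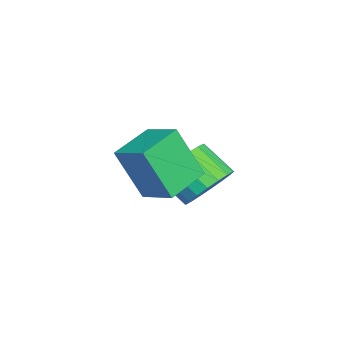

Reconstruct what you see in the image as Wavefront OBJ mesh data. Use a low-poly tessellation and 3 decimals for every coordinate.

v -2.398 3.68 -3.041
v -1.756 3.998 -2.286
v -2.321 2.998 -1.385
v -2.962 2.68 -2.139
v -2.129 4.265 -2.223
v -2.694 3.264 -1.322
v -2.555 4.416 -2.323
v -3.12 3.416 -1.422
v -2.95 4.421 -2.564
v -3.515 3.421 -1.663
v -3.235 4.28 -2.9
v -3.8 3.28 -1.999
v -3.355 4.02 -3.264
v -3.92 3.019 -2.363
v -3.285 3.692 -3.583
v -3.85 2.692 -2.682
v -3.039 3.362 -3.795
v -3.604 2.362 -2.894
v -2.666 3.096 -3.858
v -3.231 2.095 -2.957
v -2.24 2.944 -3.758
v -2.805 1.944 -2.857
v -1.845 2.939 -3.517
v -2.41 1.939 -2.616
v -1.56 3.08 -3.181
v -2.125 2.08 -2.28
v -1.44 3.341 -2.817
v -2.005 2.34 -1.916
v -1.51 3.668 -2.498
v -2.075 2.668 -1.597
v -0.775 2.723 -1.407
v -0.865 1.856 0.426
v 0.031 3.687 -0.912
v -0.059 2.82 0.922
v 0.499 1.84 -1.762
v 0.409 0.973 0.072
v 1.305 2.804 -1.266
v 1.215 1.937 0.567
f 2 1 5
f 2 5 3
f 3 5 6
f 3 6 4
f 5 1 7
f 5 7 6
f 6 7 8
f 6 8 4
f 7 1 9
f 7 9 8
f 8 9 10
f 8 10 4
f 9 1 11
f 9 11 10
f 10 11 12
f 10 12 4
f 11 1 13
f 11 13 12
f 12 13 14
f 12 14 4
f 13 1 15
f 13 15 14
f 14 15 16
f 14 16 4
f 15 1 17
f 15 17 16
f 16 17 18
f 16 18 4
f 17 1 19
f 17 19 18
f 18 19 20
f 18 20 4
f 19 1 21
f 19 21 20
f 20 21 22
f 20 22 4
f 21 1 23
f 21 23 22
f 22 23 24
f 22 24 4
f 23 1 25
f 23 25 24
f 24 25 26
f 24 26 4
f 25 1 27
f 25 27 26
f 26 27 28
f 26 28 4
f 27 1 29
f 27 29 28
f 28 29 30
f 28 30 4
f 29 1 2
f 29 2 30
f 30 2 3
f 30 3 4
f 32 34 31
f 35 32 31
f 31 34 33
f 33 35 31
f 32 38 34
f 36 32 35
f 36 38 32
f 34 38 33
f 37 35 33
f 33 38 37
f 37 36 35
f 38 36 37



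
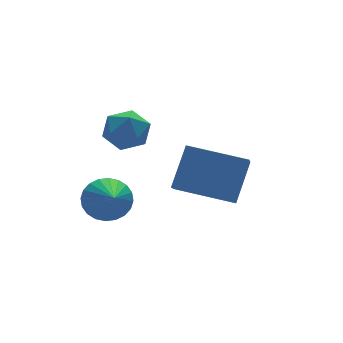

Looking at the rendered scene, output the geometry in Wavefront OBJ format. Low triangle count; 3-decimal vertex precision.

v 0.09 1.454 -3.575
v 0.774 1.907 -2.529
v -1.081 2.516 -3.269
v -0.396 2.969 -2.223
v 0.616 2.231 -4.257
v 1.301 2.684 -3.211
v -0.554 3.293 -3.951
v 0.13 3.746 -2.905
v -2.17 3.805 -4.097
v -1.946 4.127 -3.567
v -2.55 2.695 -3.263
v -2.191 4.206 -3.573
v -2.433 4.224 -3.66
v -2.635 4.178 -3.813
v -2.766 4.075 -4.009
v -2.807 3.931 -4.219
v -2.75 3.768 -4.41
v -2.605 3.611 -4.554
v -2.394 3.483 -4.628
v -2.149 3.404 -4.621
v -1.907 3.387 -4.535
v -1.705 3.433 -4.382
v -1.574 3.536 -4.185
v -1.534 3.679 -3.975
v -1.59 3.842 -3.784
v -1.735 4 -3.641
v -2.23 3.876 -1.811
v -1.681 4.206 -1.645
v -1.759 2.954 -1.535
v -1.21 3.284 -1.369
v -1.759 3.35 -1.005
v -2.05 3.921 -1.175
v -1.39 3.239 -2.005
v -1.681 3.81 -2.175
v -1.161 3.813 -1.765
v -1.389 3.881 -1.147
v -2.051 3.279 -2.033
v -2.279 3.347 -1.415
f 2 4 1
f 5 2 1
f 1 4 3
f 3 5 1
f 2 8 4
f 6 2 5
f 6 8 2
f 4 8 3
f 7 5 3
f 3 8 7
f 7 6 5
f 8 6 7
f 10 9 12
f 10 12 11
f 12 9 13
f 12 13 11
f 13 9 14
f 13 14 11
f 14 9 15
f 14 15 11
f 15 9 16
f 15 16 11
f 16 9 17
f 16 17 11
f 17 9 18
f 17 18 11
f 18 9 19
f 18 19 11
f 19 9 20
f 19 20 11
f 20 9 21
f 20 21 11
f 21 9 22
f 21 22 11
f 22 9 23
f 22 23 11
f 23 9 24
f 23 24 11
f 24 9 25
f 24 25 11
f 25 9 26
f 25 26 11
f 26 9 10
f 26 10 11
f 27 38 32
f 27 32 28
f 27 28 34
f 27 34 37
f 27 37 38
f 28 32 36
f 32 38 31
f 38 37 29
f 37 34 33
f 34 28 35
f 30 36 31
f 30 31 29
f 30 29 33
f 30 33 35
f 30 35 36
f 31 36 32
f 29 31 38
f 33 29 37
f 35 33 34
f 36 35 28



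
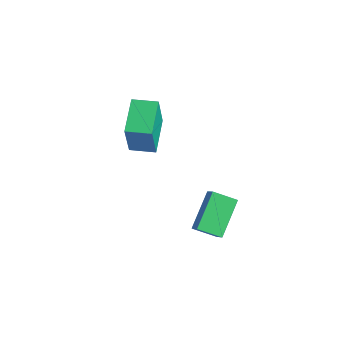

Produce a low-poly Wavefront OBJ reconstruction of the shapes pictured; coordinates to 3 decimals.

v -2.19 1.082 -0.686
v -1.697 0.58 1.293
v -1.414 1.931 -0.664
v -0.921 1.429 1.314
v -0.959 -0.029 -1.274
v -0.466 -0.531 0.704
v -0.183 0.82 -1.253
v 0.31 0.318 0.726
v 2.707 1.472 -1.833
v 3.282 1.35 -1.261
v 3.35 2.271 -2.308
v 3.925 2.148 -1.736
v 3.515 0.172 -2.924
v 4.09 0.049 -2.352
v 4.158 0.97 -3.399
v 4.733 0.848 -2.827
f 2 4 1
f 5 2 1
f 1 4 3
f 3 5 1
f 2 8 4
f 6 2 5
f 6 8 2
f 4 8 3
f 7 5 3
f 3 8 7
f 7 6 5
f 8 6 7
f 10 12 9
f 13 10 9
f 9 12 11
f 11 13 9
f 10 16 12
f 14 10 13
f 14 16 10
f 12 16 11
f 15 13 11
f 11 16 15
f 15 14 13
f 16 14 15



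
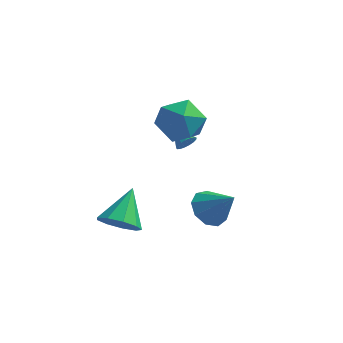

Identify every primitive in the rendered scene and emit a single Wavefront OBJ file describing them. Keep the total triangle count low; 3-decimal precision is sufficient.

v 0.579 3.018 0.877
v 1.384 3.346 1.703
v 0.476 1.254 1.677
v 1.281 1.582 2.503
v 0.181 2.059 2.515
v 0.245 3.149 2.02
v 1.615 1.451 1.36
v 1.679 2.541 0.865
v 2.024 2.377 2.001
v 1.138 2.753 2.715
v 0.722 1.847 0.665
v -0.164 2.223 1.379
v 2.704 0.523 -2.129
v 3.206 0.03 -2.752
v 3.816 0.217 -0.991
v 3.387 0.647 -2.763
v 3.248 1.206 -2.477
v 2.855 1.445 -2.028
v 2.391 1.253 -1.626
v 2.074 0.719 -1.46
v 2.051 0.094 -1.607
v 2.334 -0.331 -1.998
v 2.791 -0.356 -2.45
v 0.809 3.583 -0.552
v 1.134 3.677 -0.171
v 0.071 4.097 -0.048
v 1.164 3.867 -0.321
v 1.112 3.992 -0.524
v 0.991 4.023 -0.734
v 0.828 3.954 -0.902
v 0.66 3.799 -0.989
v 0.527 3.596 -0.977
v 0.458 3.389 -0.867
v 0.469 3.227 -0.685
v 0.558 3.146 -0.472
v 0.704 3.166 -0.278
v 0.875 3.281 -0.146
v 1.03 3.465 -0.108
v -0.954 -0.165 -3.413
v -0.373 0.323 -4.048
v -0.826 1.305 -2.167
v -1.022 0.477 -4.163
v -1.639 0.331 -3.927
v -1.936 -0.047 -3.45
v -1.774 -0.48 -2.956
v -1.228 -0.766 -2.675
v -0.553 -0.77 -2.739
v -0.067 -0.491 -3.119
v 0.005 -0.059 -3.636
f 1 12 6
f 1 6 2
f 1 2 8
f 1 8 11
f 1 11 12
f 2 6 10
f 6 12 5
f 12 11 3
f 11 8 7
f 8 2 9
f 4 10 5
f 4 5 3
f 4 3 7
f 4 7 9
f 4 9 10
f 5 10 6
f 3 5 12
f 7 3 11
f 9 7 8
f 10 9 2
f 14 13 16
f 14 16 15
f 16 13 17
f 16 17 15
f 17 13 18
f 17 18 15
f 18 13 19
f 18 19 15
f 19 13 20
f 19 20 15
f 20 13 21
f 20 21 15
f 21 13 22
f 21 22 15
f 22 13 23
f 22 23 15
f 23 13 14
f 23 14 15
f 25 24 27
f 25 27 26
f 27 24 28
f 27 28 26
f 28 24 29
f 28 29 26
f 29 24 30
f 29 30 26
f 30 24 31
f 30 31 26
f 31 24 32
f 31 32 26
f 32 24 33
f 32 33 26
f 33 24 34
f 33 34 26
f 34 24 35
f 34 35 26
f 35 24 36
f 35 36 26
f 36 24 37
f 36 37 26
f 37 24 38
f 37 38 26
f 38 24 25
f 38 25 26
f 40 39 42
f 40 42 41
f 42 39 43
f 42 43 41
f 43 39 44
f 43 44 41
f 44 39 45
f 44 45 41
f 45 39 46
f 45 46 41
f 46 39 47
f 46 47 41
f 47 39 48
f 47 48 41
f 48 39 49
f 48 49 41
f 49 39 40
f 49 40 41



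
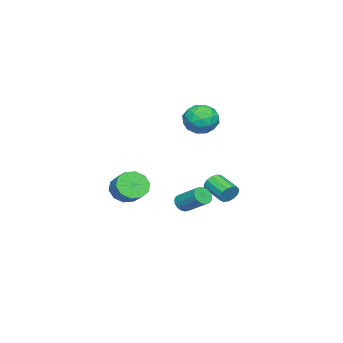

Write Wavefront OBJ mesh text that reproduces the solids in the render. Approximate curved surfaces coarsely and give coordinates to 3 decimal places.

v -3.349 -1.959 3.376
v -2.444 -1.512 3.706
v -2.736 -3.508 3.794
v -1.831 -3.061 4.124
v -2.729 -2.906 4.669
v -3.108 -1.948 4.41
v -2.072 -3.072 3.09
v -2.451 -2.114 2.831
v -1.655 -2.199 3.529
v -2.061 -2.097 4.505
v -3.119 -2.923 2.995
v -3.525 -2.821 3.971
v -2.95 -1.599 3.504
v -2.23 -3.421 3.996
v -2.758 -3.33 4.316
v -2.226 -3.067 4.51
v -3.341 -1.856 3.918
v -2.809 -1.593 4.112
v -2.977 -2.413 4.678
v -2.371 -3.427 3.388
v -1.839 -3.164 3.582
v -2.954 -1.953 2.99
v -2.422 -1.69 3.184
v -2.203 -2.607 2.822
v -1.955 -1.741 3.594
v -1.594 -2.651 3.84
v -1.736 -2.658 3.232
v -1.958 -2.095 3.08
v -2.193 -1.68 4.168
v -1.833 -2.591 4.414
v -2.361 -2.5 4.734
v -2.584 -1.937 4.582
v -1.729 -2.085 4.064
v -3.347 -2.429 3.086
v -2.987 -3.34 3.332
v -2.596 -3.083 2.918
v -2.819 -2.52 2.766
v -3.586 -2.369 3.66
v -3.225 -3.279 3.906
v -3.222 -2.925 4.42
v -3.444 -2.362 4.268
v -3.451 -2.935 3.436
v 0.554 -2.14 -1.186
v 1.124 -2.238 -1.303
v 1.536 -0.938 -0.392
v 0.966 -0.84 -0.274
v 1.041 -2.066 -1.511
v 1.452 -0.766 -0.6
v 0.846 -1.911 -1.644
v 1.257 -0.611 -0.733
v 0.584 -1.808 -1.672
v 0.996 -0.508 -0.761
v 0.316 -1.782 -1.589
v 0.727 -0.482 -0.678
v 0.102 -1.837 -1.413
v 0.513 -0.537 -0.502
v -0.008 -1.962 -1.185
v 0.403 -0.662 -0.274
v 0.01 -2.128 -0.957
v 0.422 -0.828 -0.046
v 0.154 -2.296 -0.782
v 0.565 -0.996 0.13
v 0.389 -2.429 -0.698
v 0.8 -1.129 0.213
v 0.662 -2.495 -0.727
v 1.073 -1.195 0.184
v 0.91 -2.48 -0.861
v 1.322 -1.18 0.051
v 1.077 -2.387 -1.069
v 1.488 -1.087 -0.157
v 3.683 -3.937 0.678
v 4.346 -4.557 0.734
v 4.961 -3.844 1.359
v 4.297 -3.223 1.302
v 4.442 -4.241 0.279
v 5.056 -3.528 0.903
v 4.248 -3.809 -0.024
v 4.862 -3.095 0.6
v 3.838 -3.426 -0.059
v 4.452 -2.712 0.566
v 3.369 -3.237 0.188
v 3.983 -2.524 0.812
v 3.019 -3.316 0.621
v 3.634 -2.603 1.246
v 2.924 -3.632 1.077
v 3.538 -2.919 1.701
v 3.118 -4.065 1.38
v 3.732 -3.351 2.004
v 3.528 -4.448 1.414
v 4.142 -3.734 2.039
v 3.997 -4.636 1.168
v 4.611 -3.923 1.792
v -2.103 -0.644 -1.292
v -1.772 -0.617 -0.734
v -2.425 -1.809 -0.289
v -2.757 -1.836 -0.848
v -2.081 -0.428 -0.679
v -2.734 -1.62 -0.235
v -2.397 -0.307 -0.82
v -3.05 -1.499 -0.376
v -2.62 -0.293 -1.11
v -3.273 -1.485 -0.666
v -2.678 -0.391 -1.458
v -3.332 -1.583 -1.014
v -2.555 -0.569 -1.754
v -3.208 -1.761 -1.309
v -2.288 -0.77 -1.902
v -2.941 -1.962 -1.458
v -1.962 -0.932 -1.857
v -2.615 -2.124 -1.413
v -1.681 -1.002 -1.633
v -2.335 -2.194 -1.189
v -1.535 -0.959 -1.3
v -2.188 -2.151 -0.856
v -1.568 -0.815 -0.965
v -2.222 -2.007 -0.521
f 1 38 17
f 38 12 41
f 17 41 6
f 38 41 17
f 1 17 13
f 17 6 18
f 13 18 2
f 17 18 13
f 1 13 22
f 13 2 23
f 22 23 8
f 13 23 22
f 1 22 34
f 22 8 37
f 34 37 11
f 22 37 34
f 1 34 38
f 34 11 42
f 38 42 12
f 34 42 38
f 2 18 29
f 18 6 32
f 29 32 10
f 18 32 29
f 6 41 19
f 41 12 40
f 19 40 5
f 41 40 19
f 12 42 39
f 42 11 35
f 39 35 3
f 42 35 39
f 11 37 36
f 37 8 24
f 36 24 7
f 37 24 36
f 8 23 28
f 23 2 25
f 28 25 9
f 23 25 28
f 4 30 16
f 30 10 31
f 16 31 5
f 30 31 16
f 4 16 14
f 16 5 15
f 14 15 3
f 16 15 14
f 4 14 21
f 14 3 20
f 21 20 7
f 14 20 21
f 4 21 26
f 21 7 27
f 26 27 9
f 21 27 26
f 4 26 30
f 26 9 33
f 30 33 10
f 26 33 30
f 5 31 19
f 31 10 32
f 19 32 6
f 31 32 19
f 3 15 39
f 15 5 40
f 39 40 12
f 15 40 39
f 7 20 36
f 20 3 35
f 36 35 11
f 20 35 36
f 9 27 28
f 27 7 24
f 28 24 8
f 27 24 28
f 10 33 29
f 33 9 25
f 29 25 2
f 33 25 29
f 44 43 47
f 44 47 45
f 45 47 48
f 45 48 46
f 47 43 49
f 47 49 48
f 48 49 50
f 48 50 46
f 49 43 51
f 49 51 50
f 50 51 52
f 50 52 46
f 51 43 53
f 51 53 52
f 52 53 54
f 52 54 46
f 53 43 55
f 53 55 54
f 54 55 56
f 54 56 46
f 55 43 57
f 55 57 56
f 56 57 58
f 56 58 46
f 57 43 59
f 57 59 58
f 58 59 60
f 58 60 46
f 59 43 61
f 59 61 60
f 60 61 62
f 60 62 46
f 61 43 63
f 61 63 62
f 62 63 64
f 62 64 46
f 63 43 65
f 63 65 64
f 64 65 66
f 64 66 46
f 65 43 67
f 65 67 66
f 66 67 68
f 66 68 46
f 67 43 69
f 67 69 68
f 68 69 70
f 68 70 46
f 69 43 44
f 69 44 70
f 70 44 45
f 70 45 46
f 72 71 75
f 72 75 73
f 73 75 76
f 73 76 74
f 75 71 77
f 75 77 76
f 76 77 78
f 76 78 74
f 77 71 79
f 77 79 78
f 78 79 80
f 78 80 74
f 79 71 81
f 79 81 80
f 80 81 82
f 80 82 74
f 81 71 83
f 81 83 82
f 82 83 84
f 82 84 74
f 83 71 85
f 83 85 84
f 84 85 86
f 84 86 74
f 85 71 87
f 85 87 86
f 86 87 88
f 86 88 74
f 87 71 89
f 87 89 88
f 88 89 90
f 88 90 74
f 89 71 91
f 89 91 90
f 90 91 92
f 90 92 74
f 91 71 72
f 91 72 92
f 92 72 73
f 92 73 74
f 94 93 97
f 94 97 95
f 95 97 98
f 95 98 96
f 97 93 99
f 97 99 98
f 98 99 100
f 98 100 96
f 99 93 101
f 99 101 100
f 100 101 102
f 100 102 96
f 101 93 103
f 101 103 102
f 102 103 104
f 102 104 96
f 103 93 105
f 103 105 104
f 104 105 106
f 104 106 96
f 105 93 107
f 105 107 106
f 106 107 108
f 106 108 96
f 107 93 109
f 107 109 108
f 108 109 110
f 108 110 96
f 109 93 111
f 109 111 110
f 110 111 112
f 110 112 96
f 111 93 113
f 111 113 112
f 112 113 114
f 112 114 96
f 113 93 115
f 113 115 114
f 114 115 116
f 114 116 96
f 115 93 94
f 115 94 116
f 116 94 95
f 116 95 96



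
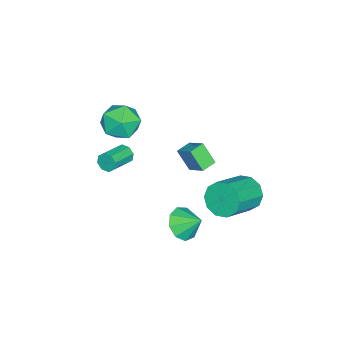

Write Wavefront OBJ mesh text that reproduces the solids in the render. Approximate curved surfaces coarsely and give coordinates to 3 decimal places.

v -1.692 3.313 -3.18
v -1.148 3.763 -3.916
v 0.637 3.177 -2.956
v 0.092 2.727 -2.22
v -1.252 4.189 -3.463
v 0.532 3.602 -2.502
v -1.524 4.28 -2.902
v 0.26 3.693 -1.941
v -1.861 4.002 -2.447
v -0.076 3.415 -1.486
v -2.133 3.461 -2.272
v -0.348 2.874 -1.311
v -2.237 2.863 -2.444
v -0.452 2.277 -1.484
v -2.132 2.438 -2.898
v -0.348 1.851 -1.937
v -1.86 2.347 -3.459
v -0.076 1.76 -2.498
v -1.524 2.625 -3.914
v 0.261 2.038 -2.953
v -1.252 3.166 -4.089
v 0.533 2.579 -3.128
v -4.13 -0.517 -2.706
v -3.613 0.395 -1.972
v -3.91 0.233 -3.794
v -3.392 1.145 -3.06
v -3.348 -0.885 -2.8
v -2.83 0.027 -2.066
v -3.127 -0.135 -3.888
v -2.61 0.777 -3.154
v 2.661 1.741 -1.998
v 3.603 1.695 -2.108
v 2.799 2.699 -1.222
v 3.346 2.092 -2.554
v 2.769 2.325 -2.739
v 2.141 2.285 -2.577
v 1.756 1.99 -2.144
v 1.795 1.579 -1.643
v 2.239 1.243 -1.307
v 2.88 1.141 -1.295
v 3.419 1.319 -1.611
v -1.654 -2.405 1.564
v -1.044 -2.044 0.664
v -0.236 -3.476 2.096
v 0.374 -3.115 1.196
v 0.135 -2.392 2.052
v -0.741 -1.731 1.724
v -0.539 -3.789 1.036
v -1.415 -3.128 0.708
v -0.355 -2.9 0.337
v 0.062 -2.036 0.965
v -1.342 -3.484 1.795
v -0.925 -2.62 2.423
v -0.97 -2.743 -1.496
v -0.766 -2.541 -1.988
v 0.595 -2.915 -1.576
v 0.39 -3.117 -1.084
v -0.777 -2.238 -1.675
v 0.583 -2.611 -1.263
v -0.902 -2.23 -1.257
v 0.459 -2.604 -0.845
v -1.067 -2.523 -0.979
v 0.294 -2.897 -0.567
v -1.175 -2.945 -1.004
v 0.186 -3.319 -0.592
v -1.163 -3.249 -1.317
v 0.197 -3.622 -0.905
v -1.039 -3.256 -1.735
v 0.322 -3.63 -1.323
v -0.874 -2.963 -2.013
v 0.487 -3.337 -1.601
f 2 1 5
f 2 5 3
f 3 5 6
f 3 6 4
f 5 1 7
f 5 7 6
f 6 7 8
f 6 8 4
f 7 1 9
f 7 9 8
f 8 9 10
f 8 10 4
f 9 1 11
f 9 11 10
f 10 11 12
f 10 12 4
f 11 1 13
f 11 13 12
f 12 13 14
f 12 14 4
f 13 1 15
f 13 15 14
f 14 15 16
f 14 16 4
f 15 1 17
f 15 17 16
f 16 17 18
f 16 18 4
f 17 1 19
f 17 19 18
f 18 19 20
f 18 20 4
f 19 1 21
f 19 21 20
f 20 21 22
f 20 22 4
f 21 1 2
f 21 2 22
f 22 2 3
f 22 3 4
f 24 26 23
f 27 24 23
f 23 26 25
f 25 27 23
f 24 30 26
f 28 24 27
f 28 30 24
f 26 30 25
f 29 27 25
f 25 30 29
f 29 28 27
f 30 28 29
f 32 31 34
f 32 34 33
f 34 31 35
f 34 35 33
f 35 31 36
f 35 36 33
f 36 31 37
f 36 37 33
f 37 31 38
f 37 38 33
f 38 31 39
f 38 39 33
f 39 31 40
f 39 40 33
f 40 31 41
f 40 41 33
f 41 31 32
f 41 32 33
f 42 53 47
f 42 47 43
f 42 43 49
f 42 49 52
f 42 52 53
f 43 47 51
f 47 53 46
f 53 52 44
f 52 49 48
f 49 43 50
f 45 51 46
f 45 46 44
f 45 44 48
f 45 48 50
f 45 50 51
f 46 51 47
f 44 46 53
f 48 44 52
f 50 48 49
f 51 50 43
f 55 54 58
f 55 58 56
f 56 58 59
f 56 59 57
f 58 54 60
f 58 60 59
f 59 60 61
f 59 61 57
f 60 54 62
f 60 62 61
f 61 62 63
f 61 63 57
f 62 54 64
f 62 64 63
f 63 64 65
f 63 65 57
f 64 54 66
f 64 66 65
f 65 66 67
f 65 67 57
f 66 54 68
f 66 68 67
f 67 68 69
f 67 69 57
f 68 54 70
f 68 70 69
f 69 70 71
f 69 71 57
f 70 54 55
f 70 55 71
f 71 55 56
f 71 56 57



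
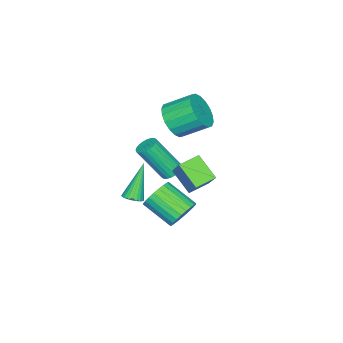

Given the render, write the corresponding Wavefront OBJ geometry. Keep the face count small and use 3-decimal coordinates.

v -2.803 -2.104 0.768
v -2.021 -1.584 0.487
v -2.516 -0.416 1.27
v -3.297 -0.936 1.552
v -2.313 -1.497 0.175
v -2.807 -0.33 0.958
v -2.701 -1.531 -0.021
v -3.196 -0.364 0.763
v -3.11 -1.678 -0.059
v -3.605 -0.511 0.724
v -3.458 -1.91 0.066
v -3.952 -0.743 0.849
v -3.676 -2.179 0.33
v -4.171 -1.012 1.113
v -3.721 -2.434 0.681
v -4.216 -1.267 1.464
v -3.584 -2.624 1.05
v -4.079 -1.456 1.833
v -3.293 -2.71 1.362
v -3.787 -1.543 2.145
v -2.904 -2.676 1.557
v -3.399 -1.509 2.341
v -2.495 -2.529 1.596
v -2.99 -1.362 2.379
v -2.148 -2.297 1.471
v -2.642 -1.13 2.254
v -1.929 -2.028 1.207
v -2.424 -0.861 1.99
v -1.884 -1.773 0.856
v -2.379 -0.606 1.639
v 2.262 1.313 -0.775
v 2.969 1.115 -1.038
v 2.865 -0.272 -0.267
v 2.158 -0.073 -0.005
v 3.04 1.254 -0.777
v 2.936 -0.132 -0.006
v 2.992 1.403 -0.516
v 2.888 0.016 0.255
v 2.833 1.538 -0.294
v 2.729 0.151 0.477
v 2.587 1.639 -0.146
v 2.483 0.252 0.625
v 2.292 1.69 -0.093
v 2.188 0.304 0.678
v 1.992 1.684 -0.145
v 1.888 0.297 0.626
v 1.733 1.622 -0.292
v 1.629 0.235 0.479
v 1.555 1.512 -0.513
v 1.451 0.125 0.258
v 1.484 1.372 -0.774
v 1.38 -0.014 -0.003
v 1.532 1.224 -1.035
v 1.428 -0.163 -0.264
v 1.691 1.089 -1.257
v 1.587 -0.298 -0.486
v 1.937 0.988 -1.405
v 1.833 -0.399 -0.634
v 2.232 0.936 -1.458
v 2.128 -0.45 -0.687
v 2.532 0.943 -1.406
v 2.428 -0.444 -0.635
v 2.791 1.005 -1.259
v 2.687 -0.382 -0.488
v 2.159 1.517 0.639
v 1.851 0.54 1.471
v 1.329 1.981 0.876
v 1.021 1.004 1.709
v 2.919 2.276 1.811
v 2.611 1.299 2.644
v 2.089 2.74 2.049
v 1.781 1.763 2.881
v -3.449 -2.55 -3.322
v -3.036 -2.822 -3.607
v -2.558 -3.901 -1.882
v -2.971 -3.63 -1.598
v -2.926 -2.646 -3.527
v -2.447 -3.725 -1.802
v -2.895 -2.455 -3.416
v -2.417 -3.534 -1.692
v -2.949 -2.279 -3.291
v -2.47 -3.358 -1.567
v -3.079 -2.145 -3.171
v -2.6 -3.224 -1.446
v -3.265 -2.072 -3.074
v -2.787 -3.151 -1.349
v -3.479 -2.072 -3.014
v -3.001 -3.151 -1.29
v -3.689 -2.145 -3.002
v -3.211 -3.224 -1.277
v -3.862 -2.279 -3.038
v -3.384 -3.358 -1.313
v -3.973 -2.455 -3.118
v -3.494 -3.534 -1.393
v -4.003 -2.646 -3.228
v -3.525 -3.725 -1.504
v -3.95 -2.822 -3.353
v -3.471 -3.901 -1.629
v -3.82 -2.956 -3.474
v -3.341 -4.035 -1.749
v -3.633 -3.029 -3.571
v -3.155 -4.108 -1.846
v -3.419 -3.029 -3.63
v -2.941 -4.108 -1.906
v -3.209 -2.956 -3.643
v -2.731 -4.035 -1.918
v 1.542 -1.597 -1.352
v 1.983 -1.573 -1.119
v 0.638 -1.563 0.352
v 1.943 -1.384 -1.144
v 1.842 -1.227 -1.201
v 1.695 -1.127 -1.281
v 1.525 -1.098 -1.371
v 1.357 -1.145 -1.459
v 1.218 -1.261 -1.531
v 1.128 -1.428 -1.576
v 1.1 -1.621 -1.586
v 1.141 -1.81 -1.561
v 1.242 -1.967 -1.504
v 1.389 -2.068 -1.424
v 1.559 -2.096 -1.333
v 1.726 -2.049 -1.246
v 1.866 -1.933 -1.174
v 1.956 -1.766 -1.129
f 2 1 5
f 2 5 3
f 3 5 6
f 3 6 4
f 5 1 7
f 5 7 6
f 6 7 8
f 6 8 4
f 7 1 9
f 7 9 8
f 8 9 10
f 8 10 4
f 9 1 11
f 9 11 10
f 10 11 12
f 10 12 4
f 11 1 13
f 11 13 12
f 12 13 14
f 12 14 4
f 13 1 15
f 13 15 14
f 14 15 16
f 14 16 4
f 15 1 17
f 15 17 16
f 16 17 18
f 16 18 4
f 17 1 19
f 17 19 18
f 18 19 20
f 18 20 4
f 19 1 21
f 19 21 20
f 20 21 22
f 20 22 4
f 21 1 23
f 21 23 22
f 22 23 24
f 22 24 4
f 23 1 25
f 23 25 24
f 24 25 26
f 24 26 4
f 25 1 27
f 25 27 26
f 26 27 28
f 26 28 4
f 27 1 29
f 27 29 28
f 28 29 30
f 28 30 4
f 29 1 2
f 29 2 30
f 30 2 3
f 30 3 4
f 32 31 35
f 32 35 33
f 33 35 36
f 33 36 34
f 35 31 37
f 35 37 36
f 36 37 38
f 36 38 34
f 37 31 39
f 37 39 38
f 38 39 40
f 38 40 34
f 39 31 41
f 39 41 40
f 40 41 42
f 40 42 34
f 41 31 43
f 41 43 42
f 42 43 44
f 42 44 34
f 43 31 45
f 43 45 44
f 44 45 46
f 44 46 34
f 45 31 47
f 45 47 46
f 46 47 48
f 46 48 34
f 47 31 49
f 47 49 48
f 48 49 50
f 48 50 34
f 49 31 51
f 49 51 50
f 50 51 52
f 50 52 34
f 51 31 53
f 51 53 52
f 52 53 54
f 52 54 34
f 53 31 55
f 53 55 54
f 54 55 56
f 54 56 34
f 55 31 57
f 55 57 56
f 56 57 58
f 56 58 34
f 57 31 59
f 57 59 58
f 58 59 60
f 58 60 34
f 59 31 61
f 59 61 60
f 60 61 62
f 60 62 34
f 61 31 63
f 61 63 62
f 62 63 64
f 62 64 34
f 63 31 32
f 63 32 64
f 64 32 33
f 64 33 34
f 66 68 65
f 69 66 65
f 65 68 67
f 67 69 65
f 66 72 68
f 70 66 69
f 70 72 66
f 68 72 67
f 71 69 67
f 67 72 71
f 71 70 69
f 72 70 71
f 74 73 77
f 74 77 75
f 75 77 78
f 75 78 76
f 77 73 79
f 77 79 78
f 78 79 80
f 78 80 76
f 79 73 81
f 79 81 80
f 80 81 82
f 80 82 76
f 81 73 83
f 81 83 82
f 82 83 84
f 82 84 76
f 83 73 85
f 83 85 84
f 84 85 86
f 84 86 76
f 85 73 87
f 85 87 86
f 86 87 88
f 86 88 76
f 87 73 89
f 87 89 88
f 88 89 90
f 88 90 76
f 89 73 91
f 89 91 90
f 90 91 92
f 90 92 76
f 91 73 93
f 91 93 92
f 92 93 94
f 92 94 76
f 93 73 95
f 93 95 94
f 94 95 96
f 94 96 76
f 95 73 97
f 95 97 96
f 96 97 98
f 96 98 76
f 97 73 99
f 97 99 98
f 98 99 100
f 98 100 76
f 99 73 101
f 99 101 100
f 100 101 102
f 100 102 76
f 101 73 103
f 101 103 102
f 102 103 104
f 102 104 76
f 103 73 105
f 103 105 104
f 104 105 106
f 104 106 76
f 105 73 74
f 105 74 106
f 106 74 75
f 106 75 76
f 108 107 110
f 108 110 109
f 110 107 111
f 110 111 109
f 111 107 112
f 111 112 109
f 112 107 113
f 112 113 109
f 113 107 114
f 113 114 109
f 114 107 115
f 114 115 109
f 115 107 116
f 115 116 109
f 116 107 117
f 116 117 109
f 117 107 118
f 117 118 109
f 118 107 119
f 118 119 109
f 119 107 120
f 119 120 109
f 120 107 121
f 120 121 109
f 121 107 122
f 121 122 109
f 122 107 123
f 122 123 109
f 123 107 124
f 123 124 109
f 124 107 108
f 124 108 109

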